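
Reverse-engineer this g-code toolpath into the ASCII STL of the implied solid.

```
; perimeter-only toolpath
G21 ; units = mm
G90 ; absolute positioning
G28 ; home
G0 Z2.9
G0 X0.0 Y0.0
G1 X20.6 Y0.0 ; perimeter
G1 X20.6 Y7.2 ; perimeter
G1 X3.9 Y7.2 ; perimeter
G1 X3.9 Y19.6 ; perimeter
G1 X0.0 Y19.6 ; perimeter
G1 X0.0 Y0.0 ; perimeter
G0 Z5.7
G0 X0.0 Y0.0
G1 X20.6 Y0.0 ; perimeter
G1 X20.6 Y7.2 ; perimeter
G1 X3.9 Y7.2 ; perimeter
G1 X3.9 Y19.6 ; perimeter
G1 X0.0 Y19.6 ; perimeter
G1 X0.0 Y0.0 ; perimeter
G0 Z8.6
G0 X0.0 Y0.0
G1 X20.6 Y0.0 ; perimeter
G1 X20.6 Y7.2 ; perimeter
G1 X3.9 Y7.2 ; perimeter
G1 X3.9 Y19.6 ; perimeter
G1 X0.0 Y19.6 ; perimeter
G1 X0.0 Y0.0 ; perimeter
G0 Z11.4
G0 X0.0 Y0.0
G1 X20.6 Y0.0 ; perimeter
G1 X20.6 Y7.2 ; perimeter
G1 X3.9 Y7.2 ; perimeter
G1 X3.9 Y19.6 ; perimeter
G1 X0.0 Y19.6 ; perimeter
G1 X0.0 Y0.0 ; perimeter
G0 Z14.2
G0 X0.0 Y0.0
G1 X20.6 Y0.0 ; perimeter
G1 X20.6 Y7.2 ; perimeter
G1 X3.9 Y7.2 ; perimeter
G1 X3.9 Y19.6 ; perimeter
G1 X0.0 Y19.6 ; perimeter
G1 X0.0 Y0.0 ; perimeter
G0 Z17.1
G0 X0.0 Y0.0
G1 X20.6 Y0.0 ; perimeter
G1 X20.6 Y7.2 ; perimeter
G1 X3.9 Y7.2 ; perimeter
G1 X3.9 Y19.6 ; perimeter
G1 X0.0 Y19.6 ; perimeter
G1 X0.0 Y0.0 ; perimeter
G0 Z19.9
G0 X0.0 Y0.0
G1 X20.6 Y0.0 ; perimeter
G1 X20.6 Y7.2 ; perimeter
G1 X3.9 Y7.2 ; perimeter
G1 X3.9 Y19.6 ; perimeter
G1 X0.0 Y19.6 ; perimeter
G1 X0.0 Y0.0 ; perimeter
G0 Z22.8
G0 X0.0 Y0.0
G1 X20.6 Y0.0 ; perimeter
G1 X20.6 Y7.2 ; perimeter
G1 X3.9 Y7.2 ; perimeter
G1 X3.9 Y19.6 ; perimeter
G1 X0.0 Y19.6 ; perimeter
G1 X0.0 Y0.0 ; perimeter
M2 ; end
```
solid part
  facet normal 0.0000 0.0000 -1.0000
    outer loop
      vertex 20.6 7.2 0.0
      vertex 20.6 0.0 0.0
      vertex 0.0 0.0 0.0
    endloop
  endfacet
  facet normal 0.0000 0.0000 -1.0000
    outer loop
      vertex 3.9 7.2 0.0
      vertex 20.6 7.2 0.0
      vertex 0.0 0.0 0.0
    endloop
  endfacet
  facet normal 0.0000 0.0000 -1.0000
    outer loop
      vertex 3.9 19.6 0.0
      vertex 3.9 7.2 0.0
      vertex 0.0 0.0 0.0
    endloop
  endfacet
  facet normal 0.0000 0.0000 -1.0000
    outer loop
      vertex 0.0 19.6 0.0
      vertex 3.9 19.6 0.0
      vertex 0.0 0.0 0.0
    endloop
  endfacet
  facet normal 0.0000 0.0000 1.0000
    outer loop
      vertex 0.0 0.0 22.8
      vertex 20.6 0.0 22.8
      vertex 20.6 7.2 22.8
    endloop
  endfacet
  facet normal 0.0000 0.0000 1.0000
    outer loop
      vertex 0.0 0.0 22.8
      vertex 20.6 7.2 22.8
      vertex 3.9 7.2 22.8
    endloop
  endfacet
  facet normal 0.0000 0.0000 1.0000
    outer loop
      vertex 0.0 0.0 22.8
      vertex 3.9 7.2 22.8
      vertex 3.9 19.6 22.8
    endloop
  endfacet
  facet normal 0.0000 0.0000 1.0000
    outer loop
      vertex 0.0 0.0 22.8
      vertex 3.9 19.6 22.8
      vertex 0.0 19.6 22.8
    endloop
  endfacet
  facet normal 0.0000 -1.0000 0.0000
    outer loop
      vertex 0.0 0.0 0.0
      vertex 20.6 0.0 0.0
      vertex 20.6 0.0 22.8
    endloop
  endfacet
  facet normal 0.0000 -1.0000 0.0000
    outer loop
      vertex 0.0 0.0 0.0
      vertex 20.6 0.0 22.8
      vertex 0.0 0.0 22.8
    endloop
  endfacet
  facet normal 1.0000 0.0000 0.0000
    outer loop
      vertex 20.6 0.0 0.0
      vertex 20.6 7.2 0.0
      vertex 20.6 7.2 22.8
    endloop
  endfacet
  facet normal 1.0000 0.0000 0.0000
    outer loop
      vertex 20.6 0.0 0.0
      vertex 20.6 7.2 22.8
      vertex 20.6 0.0 22.8
    endloop
  endfacet
  facet normal 0.0000 1.0000 0.0000
    outer loop
      vertex 20.6 7.2 0.0
      vertex 3.9 7.2 0.0
      vertex 3.9 7.2 22.8
    endloop
  endfacet
  facet normal 0.0000 1.0000 0.0000
    outer loop
      vertex 20.6 7.2 0.0
      vertex 3.9 7.2 22.8
      vertex 20.6 7.2 22.8
    endloop
  endfacet
  facet normal 1.0000 0.0000 0.0000
    outer loop
      vertex 3.9 7.2 0.0
      vertex 3.9 19.6 0.0
      vertex 3.9 19.6 22.8
    endloop
  endfacet
  facet normal 1.0000 0.0000 0.0000
    outer loop
      vertex 3.9 7.2 0.0
      vertex 3.9 19.6 22.8
      vertex 3.9 7.2 22.8
    endloop
  endfacet
  facet normal 0.0000 1.0000 0.0000
    outer loop
      vertex 3.9 19.6 0.0
      vertex 0.0 19.6 0.0
      vertex 0.0 19.6 22.8
    endloop
  endfacet
  facet normal 0.0000 1.0000 0.0000
    outer loop
      vertex 3.9 19.6 0.0
      vertex 0.0 19.6 22.8
      vertex 3.9 19.6 22.8
    endloop
  endfacet
  facet normal -1.0000 0.0000 0.0000
    outer loop
      vertex 0.0 19.6 0.0
      vertex 0.0 0.0 0.0
      vertex 0.0 0.0 22.8
    endloop
  endfacet
  facet normal -1.0000 0.0000 0.0000
    outer loop
      vertex 0.0 19.6 0.0
      vertex 0.0 0.0 22.8
      vertex 0.0 19.6 22.8
    endloop
  endfacet
endsolid part

The G0 Z moves step by Δz≈2.9 mm. Every layer's G1 loop is the same polygon, so the solid is a straight extrusion of it from z=0 to z≈22.8. Closing with flat bottom and top caps and triangulating gives 20 facets — an L-shaped prism: outer 20.6 × 19.6 mm, arm thicknesses ≈ 7.2 mm (horizontal) and 3.9 mm (vertical), extruded 22.8 mm in z.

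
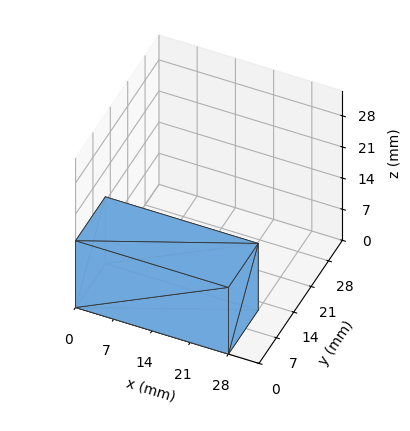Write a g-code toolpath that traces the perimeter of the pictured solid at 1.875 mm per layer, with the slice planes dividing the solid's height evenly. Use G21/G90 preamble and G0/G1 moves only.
Reading the render: the shape is a rectangular box, roughly 28 × 12 mm footprint and 15 mm tall (dimensions read to the nearest mm from the axis ticks). For the g-code, the solid's height is divided into equal slices at the stated Δz and each level perimeter traced with G1 moves after a G0 lift.

; perimeter-only toolpath
G21 ; units = mm
G90 ; absolute positioning
G28 ; home
; layer 1
G0 Z1.875
G0 X0.000 Y0.000
G1 X28.000 Y0.000
G1 X28.000 Y12.000
G1 X0.000 Y12.000
G1 X0.000 Y0.000
; layer 2
G0 Z3.750
G0 X0.000 Y0.000
G1 X28.000 Y0.000
G1 X28.000 Y12.000
G1 X0.000 Y12.000
G1 X0.000 Y0.000
; layer 3
G0 Z5.625
G0 X0.000 Y0.000
G1 X28.000 Y0.000
G1 X28.000 Y12.000
G1 X0.000 Y12.000
G1 X0.000 Y0.000
; layer 4
G0 Z7.500
G0 X0.000 Y0.000
G1 X28.000 Y0.000
G1 X28.000 Y12.000
G1 X0.000 Y12.000
G1 X0.000 Y0.000
; layer 5
G0 Z9.375
G0 X0.000 Y0.000
G1 X28.000 Y0.000
G1 X28.000 Y12.000
G1 X0.000 Y12.000
G1 X0.000 Y0.000
; layer 6
G0 Z11.250
G0 X0.000 Y0.000
G1 X28.000 Y0.000
G1 X28.000 Y12.000
G1 X0.000 Y12.000
G1 X0.000 Y0.000
; layer 7
G0 Z13.125
G0 X0.000 Y0.000
G1 X28.000 Y0.000
G1 X28.000 Y12.000
G1 X0.000 Y12.000
G1 X0.000 Y0.000
; layer 8
G0 Z15.000
G0 X0.000 Y0.000
G1 X28.000 Y0.000
G1 X28.000 Y12.000
G1 X0.000 Y12.000
G1 X0.000 Y0.000
M2 ; end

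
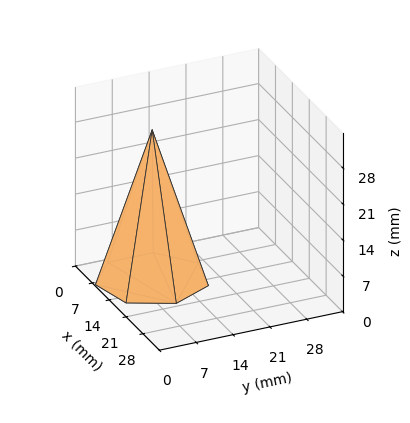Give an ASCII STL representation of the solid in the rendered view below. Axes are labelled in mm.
Reading the render: the shape is a regular 7-sided pyramid, base circumscribed radius ≈ 10 mm, apex at z ≈ 29 mm (dimensions read to the nearest mm from the axis ticks). For the STL, each face is triangulated and given an outward normal.

solid part
  facet normal 0.0000 0.0000 -1.0000
    outer loop
      vertex 7.775 19.749 0.000
      vertex 16.235 17.818 0.000
      vertex 20.000 10.000 0.000
    endloop
  endfacet
  facet normal 0.0000 0.0000 -1.0000
    outer loop
      vertex 0.990 14.339 0.000
      vertex 7.775 19.749 0.000
      vertex 20.000 10.000 0.000
    endloop
  endfacet
  facet normal 0.0000 0.0000 -1.0000
    outer loop
      vertex 0.990 5.661 0.000
      vertex 0.990 14.339 0.000
      vertex 20.000 10.000 0.000
    endloop
  endfacet
  facet normal 0.0000 0.0000 -1.0000
    outer loop
      vertex 7.775 0.251 0.000
      vertex 0.990 5.661 0.000
      vertex 20.000 10.000 0.000
    endloop
  endfacet
  facet normal 0.0000 0.0000 -1.0000
    outer loop
      vertex 16.235 2.182 0.000
      vertex 7.775 0.251 0.000
      vertex 20.000 10.000 0.000
    endloop
  endfacet
  facet normal 0.8604 0.4144 0.2967
    outer loop
      vertex 20.000 10.000 0.000
      vertex 16.235 17.818 0.000
      vertex 10.000 10.000 29.000
    endloop
  endfacet
  facet normal 0.2125 0.9310 0.2967
    outer loop
      vertex 16.235 17.818 0.000
      vertex 7.775 19.749 0.000
      vertex 10.000 10.000 29.000
    endloop
  endfacet
  facet normal -0.5954 0.7467 0.2967
    outer loop
      vertex 7.775 19.749 0.000
      vertex 0.990 14.339 0.000
      vertex 10.000 10.000 29.000
    endloop
  endfacet
  facet normal -0.9550 0.0000 0.2967
    outer loop
      vertex 0.990 14.339 0.000
      vertex 0.990 5.661 0.000
      vertex 10.000 10.000 29.000
    endloop
  endfacet
  facet normal -0.5954 -0.7467 0.2967
    outer loop
      vertex 0.990 5.661 0.000
      vertex 7.775 0.251 0.000
      vertex 10.000 10.000 29.000
    endloop
  endfacet
  facet normal 0.2125 -0.9310 0.2967
    outer loop
      vertex 7.775 0.251 0.000
      vertex 16.235 2.182 0.000
      vertex 10.000 10.000 29.000
    endloop
  endfacet
  facet normal 0.8604 -0.4144 0.2967
    outer loop
      vertex 16.235 2.182 0.000
      vertex 20.000 10.000 0.000
      vertex 10.000 10.000 29.000
    endloop
  endfacet
endsolid part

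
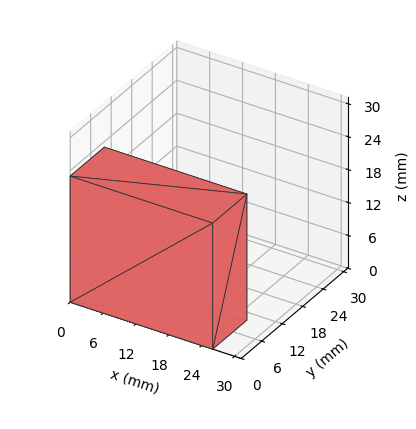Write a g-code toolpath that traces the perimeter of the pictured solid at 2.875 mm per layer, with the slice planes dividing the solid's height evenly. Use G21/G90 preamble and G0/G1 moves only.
Reading the render: the shape is a rectangular box, roughly 26 × 10 mm footprint and 23 mm tall (dimensions read to the nearest mm from the axis ticks). For the g-code, the solid's height is divided into equal slices at the stated Δz and each level perimeter traced with G1 moves after a G0 lift.

; perimeter-only toolpath
G21 ; units = mm
G90 ; absolute positioning
G28 ; home
; layer 1
G0 Z2.875
G0 X0.000 Y0.000
G1 X26.000 Y0.000
G1 X26.000 Y10.000
G1 X0.000 Y10.000
G1 X0.000 Y0.000
; layer 2
G0 Z5.750
G0 X0.000 Y0.000
G1 X26.000 Y0.000
G1 X26.000 Y10.000
G1 X0.000 Y10.000
G1 X0.000 Y0.000
; layer 3
G0 Z8.625
G0 X0.000 Y0.000
G1 X26.000 Y0.000
G1 X26.000 Y10.000
G1 X0.000 Y10.000
G1 X0.000 Y0.000
; layer 4
G0 Z11.500
G0 X0.000 Y0.000
G1 X26.000 Y0.000
G1 X26.000 Y10.000
G1 X0.000 Y10.000
G1 X0.000 Y0.000
; layer 5
G0 Z14.375
G0 X0.000 Y0.000
G1 X26.000 Y0.000
G1 X26.000 Y10.000
G1 X0.000 Y10.000
G1 X0.000 Y0.000
; layer 6
G0 Z17.250
G0 X0.000 Y0.000
G1 X26.000 Y0.000
G1 X26.000 Y10.000
G1 X0.000 Y10.000
G1 X0.000 Y0.000
; layer 7
G0 Z20.125
G0 X0.000 Y0.000
G1 X26.000 Y0.000
G1 X26.000 Y10.000
G1 X0.000 Y10.000
G1 X0.000 Y0.000
; layer 8
G0 Z23.000
G0 X0.000 Y0.000
G1 X26.000 Y0.000
G1 X26.000 Y10.000
G1 X0.000 Y10.000
G1 X0.000 Y0.000
M2 ; end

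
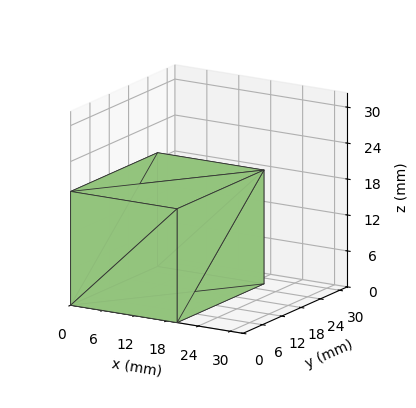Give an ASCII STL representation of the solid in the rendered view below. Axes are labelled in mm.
Reading the render: the shape is a rectangular box, roughly 20 × 27 mm footprint and 19 mm tall (dimensions read to the nearest mm from the axis ticks). For the STL, each face is triangulated and given an outward normal.

solid part
  facet normal 0.0000 0.0000 -1.0000
    outer loop
      vertex 20.00 27.00 0.00
      vertex 20.00 0.00 0.00
      vertex 0.00 0.00 0.00
    endloop
  endfacet
  facet normal 0.0000 0.0000 -1.0000
    outer loop
      vertex 0.00 27.00 0.00
      vertex 20.00 27.00 0.00
      vertex 0.00 0.00 0.00
    endloop
  endfacet
  facet normal 0.0000 0.0000 1.0000
    outer loop
      vertex 0.00 0.00 19.00
      vertex 20.00 0.00 19.00
      vertex 20.00 27.00 19.00
    endloop
  endfacet
  facet normal 0.0000 0.0000 1.0000
    outer loop
      vertex 0.00 0.00 19.00
      vertex 20.00 27.00 19.00
      vertex 0.00 27.00 19.00
    endloop
  endfacet
  facet normal 0.0000 -1.0000 0.0000
    outer loop
      vertex 0.00 0.00 0.00
      vertex 20.00 0.00 0.00
      vertex 20.00 0.00 19.00
    endloop
  endfacet
  facet normal 0.0000 -1.0000 0.0000
    outer loop
      vertex 0.00 0.00 0.00
      vertex 20.00 0.00 19.00
      vertex 0.00 0.00 19.00
    endloop
  endfacet
  facet normal 0.0000 1.0000 0.0000
    outer loop
      vertex 20.00 27.00 19.00
      vertex 20.00 27.00 0.00
      vertex 0.00 27.00 0.00
    endloop
  endfacet
  facet normal 0.0000 1.0000 0.0000
    outer loop
      vertex 0.00 27.00 19.00
      vertex 20.00 27.00 19.00
      vertex 0.00 27.00 0.00
    endloop
  endfacet
  facet normal -1.0000 0.0000 0.0000
    outer loop
      vertex 0.00 27.00 19.00
      vertex 0.00 27.00 0.00
      vertex 0.00 0.00 0.00
    endloop
  endfacet
  facet normal -1.0000 0.0000 0.0000
    outer loop
      vertex 0.00 0.00 19.00
      vertex 0.00 27.00 19.00
      vertex 0.00 0.00 0.00
    endloop
  endfacet
  facet normal 1.0000 0.0000 0.0000
    outer loop
      vertex 20.00 0.00 0.00
      vertex 20.00 27.00 0.00
      vertex 20.00 27.00 19.00
    endloop
  endfacet
  facet normal 1.0000 0.0000 0.0000
    outer loop
      vertex 20.00 0.00 0.00
      vertex 20.00 27.00 19.00
      vertex 20.00 0.00 19.00
    endloop
  endfacet
endsolid part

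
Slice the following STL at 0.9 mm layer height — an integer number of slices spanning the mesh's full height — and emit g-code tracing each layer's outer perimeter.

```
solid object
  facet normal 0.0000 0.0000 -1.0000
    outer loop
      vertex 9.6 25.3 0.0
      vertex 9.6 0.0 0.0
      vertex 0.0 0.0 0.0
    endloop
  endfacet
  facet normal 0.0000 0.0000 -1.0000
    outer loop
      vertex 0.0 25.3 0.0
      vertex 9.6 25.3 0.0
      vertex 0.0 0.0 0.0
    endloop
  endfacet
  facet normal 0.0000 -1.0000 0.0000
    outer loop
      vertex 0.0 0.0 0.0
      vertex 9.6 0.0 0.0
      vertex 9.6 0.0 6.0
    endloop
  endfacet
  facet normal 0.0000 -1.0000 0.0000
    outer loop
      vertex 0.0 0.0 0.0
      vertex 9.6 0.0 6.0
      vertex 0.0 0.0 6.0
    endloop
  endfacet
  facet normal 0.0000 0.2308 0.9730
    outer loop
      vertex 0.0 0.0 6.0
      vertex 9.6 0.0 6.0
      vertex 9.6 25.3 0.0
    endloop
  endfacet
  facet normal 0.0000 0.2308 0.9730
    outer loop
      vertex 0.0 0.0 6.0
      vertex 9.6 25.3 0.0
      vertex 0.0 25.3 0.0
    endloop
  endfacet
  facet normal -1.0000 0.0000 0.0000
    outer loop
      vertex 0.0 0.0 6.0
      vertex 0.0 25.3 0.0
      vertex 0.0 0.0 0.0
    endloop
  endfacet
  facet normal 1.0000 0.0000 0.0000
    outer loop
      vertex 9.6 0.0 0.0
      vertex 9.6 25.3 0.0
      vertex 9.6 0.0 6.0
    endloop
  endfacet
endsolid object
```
; perimeter-only toolpath
G21 ; units = mm
G90 ; absolute positioning
G28 ; home
; layer 1
G0 Z0.9
G0 X0.0 Y0.0
G1 X9.6 Y0.0
G1 X9.6 Y21.7
G1 X0.0 Y21.7
G1 X0.0 Y0.0
; layer 2
G0 Z1.7
G0 X0.0 Y0.0
G1 X9.6 Y0.0
G1 X9.6 Y18.1
G1 X0.0 Y18.1
G1 X0.0 Y0.0
; layer 3
G0 Z2.6
G0 X0.0 Y0.0
G1 X9.6 Y0.0
G1 X9.6 Y14.5
G1 X0.0 Y14.5
G1 X0.0 Y0.0
; layer 4
G0 Z3.4
G0 X0.0 Y0.0
G1 X9.6 Y0.0
G1 X9.6 Y10.8
G1 X0.0 Y10.8
G1 X0.0 Y0.0
; layer 5
G0 Z4.3
G0 X0.0 Y0.0
G1 X9.6 Y0.0
G1 X9.6 Y7.2
G1 X0.0 Y7.2
G1 X0.0 Y0.0
; layer 6
G0 Z5.1
G0 X0.0 Y0.0
G1 X9.6 Y0.0
G1 X9.6 Y3.6
G1 X0.0 Y3.6
G1 X0.0 Y0.0
M2 ; end

The solid is a wedge (ramp): 9.6 × 25.3 mm base, rising to 6 mm along the y=0 edge and sloping linearly to z=0 at y=25.3. Slicing at Δz = 0.9 mm — 7 equal slices spanning the solid's height, so layer i sits at z = i·h/7 — gives 6 non-empty perimeters. Each is a 4-segment closed polygon; G0 lifts to the layer z and rapids to the start vertex, then G1 traces the edges. The cross-section shrinks linearly with z (the slice at the apex is degenerate and omitted).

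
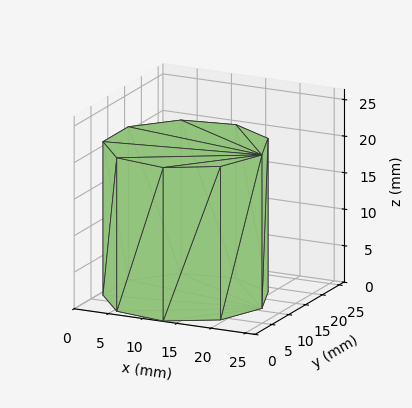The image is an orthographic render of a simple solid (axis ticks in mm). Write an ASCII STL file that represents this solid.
Reading the render: the shape is a regular 9-sided prism (a cylinder approximated with 9 flat sides), circumscribed radius ≈ 11 mm, height ≈ 21 mm (dimensions read to the nearest mm from the axis ticks). For the STL, each face is triangulated and given an outward normal.

solid part
  facet normal 0.0000 0.0000 -1.0000
    outer loop
      vertex 12.91 21.83 0.00
      vertex 19.43 18.07 0.00
      vertex 22.00 11.00 0.00
    endloop
  endfacet
  facet normal 0.0000 0.0000 -1.0000
    outer loop
      vertex 5.50 20.53 0.00
      vertex 12.91 21.83 0.00
      vertex 22.00 11.00 0.00
    endloop
  endfacet
  facet normal 0.0000 0.0000 -1.0000
    outer loop
      vertex 0.66 14.76 0.00
      vertex 5.50 20.53 0.00
      vertex 22.00 11.00 0.00
    endloop
  endfacet
  facet normal 0.0000 0.0000 -1.0000
    outer loop
      vertex 0.66 7.24 0.00
      vertex 0.66 14.76 0.00
      vertex 22.00 11.00 0.00
    endloop
  endfacet
  facet normal 0.0000 0.0000 -1.0000
    outer loop
      vertex 5.50 1.47 0.00
      vertex 0.66 7.24 0.00
      vertex 22.00 11.00 0.00
    endloop
  endfacet
  facet normal 0.0000 0.0000 -1.0000
    outer loop
      vertex 12.91 0.17 0.00
      vertex 5.50 1.47 0.00
      vertex 22.00 11.00 0.00
    endloop
  endfacet
  facet normal 0.0000 0.0000 -1.0000
    outer loop
      vertex 19.43 3.93 0.00
      vertex 12.91 0.17 0.00
      vertex 22.00 11.00 0.00
    endloop
  endfacet
  facet normal 0.0000 0.0000 1.0000
    outer loop
      vertex 22.00 11.00 21.00
      vertex 19.43 18.07 21.00
      vertex 12.91 21.83 21.00
    endloop
  endfacet
  facet normal 0.0000 0.0000 1.0000
    outer loop
      vertex 22.00 11.00 21.00
      vertex 12.91 21.83 21.00
      vertex 5.50 20.53 21.00
    endloop
  endfacet
  facet normal 0.0000 0.0000 1.0000
    outer loop
      vertex 22.00 11.00 21.00
      vertex 5.50 20.53 21.00
      vertex 0.66 14.76 21.00
    endloop
  endfacet
  facet normal 0.0000 0.0000 1.0000
    outer loop
      vertex 22.00 11.00 21.00
      vertex 0.66 14.76 21.00
      vertex 0.66 7.24 21.00
    endloop
  endfacet
  facet normal 0.0000 0.0000 1.0000
    outer loop
      vertex 22.00 11.00 21.00
      vertex 0.66 7.24 21.00
      vertex 5.50 1.47 21.00
    endloop
  endfacet
  facet normal 0.0000 0.0000 1.0000
    outer loop
      vertex 22.00 11.00 21.00
      vertex 5.50 1.47 21.00
      vertex 12.91 0.17 21.00
    endloop
  endfacet
  facet normal 0.0000 0.0000 1.0000
    outer loop
      vertex 22.00 11.00 21.00
      vertex 12.91 0.17 21.00
      vertex 19.43 3.93 21.00
    endloop
  endfacet
  facet normal 0.9398 0.3416 0.0000
    outer loop
      vertex 22.00 11.00 0.00
      vertex 19.43 18.07 0.00
      vertex 19.43 18.07 21.00
    endloop
  endfacet
  facet normal 0.9398 0.3416 0.0000
    outer loop
      vertex 22.00 11.00 0.00
      vertex 19.43 18.07 21.00
      vertex 22.00 11.00 21.00
    endloop
  endfacet
  facet normal 0.4996 0.8663 0.0000
    outer loop
      vertex 19.43 18.07 0.00
      vertex 12.91 21.83 0.00
      vertex 12.91 21.83 21.00
    endloop
  endfacet
  facet normal 0.4996 0.8663 0.0000
    outer loop
      vertex 19.43 18.07 0.00
      vertex 12.91 21.83 21.00
      vertex 19.43 18.07 21.00
    endloop
  endfacet
  facet normal -0.1728 0.9850 0.0000
    outer loop
      vertex 12.91 21.83 0.00
      vertex 5.50 20.53 0.00
      vertex 5.50 20.53 21.00
    endloop
  endfacet
  facet normal -0.1728 0.9850 0.0000
    outer loop
      vertex 12.91 21.83 0.00
      vertex 5.50 20.53 21.00
      vertex 12.91 21.83 21.00
    endloop
  endfacet
  facet normal -0.7661 0.6427 0.0000
    outer loop
      vertex 5.50 20.53 0.00
      vertex 0.66 14.76 0.00
      vertex 0.66 14.76 21.00
    endloop
  endfacet
  facet normal -0.7661 0.6427 0.0000
    outer loop
      vertex 5.50 20.53 0.00
      vertex 0.66 14.76 21.00
      vertex 5.50 20.53 21.00
    endloop
  endfacet
  facet normal -1.0000 0.0000 0.0000
    outer loop
      vertex 0.66 14.76 0.00
      vertex 0.66 7.24 0.00
      vertex 0.66 7.24 21.00
    endloop
  endfacet
  facet normal -1.0000 0.0000 0.0000
    outer loop
      vertex 0.66 14.76 0.00
      vertex 0.66 7.24 21.00
      vertex 0.66 14.76 21.00
    endloop
  endfacet
  facet normal -0.7661 -0.6427 0.0000
    outer loop
      vertex 0.66 7.24 0.00
      vertex 5.50 1.47 0.00
      vertex 5.50 1.47 21.00
    endloop
  endfacet
  facet normal -0.7661 -0.6427 0.0000
    outer loop
      vertex 0.66 7.24 0.00
      vertex 5.50 1.47 21.00
      vertex 0.66 7.24 21.00
    endloop
  endfacet
  facet normal -0.1728 -0.9850 0.0000
    outer loop
      vertex 5.50 1.47 0.00
      vertex 12.91 0.17 0.00
      vertex 12.91 0.17 21.00
    endloop
  endfacet
  facet normal -0.1728 -0.9850 0.0000
    outer loop
      vertex 5.50 1.47 0.00
      vertex 12.91 0.17 21.00
      vertex 5.50 1.47 21.00
    endloop
  endfacet
  facet normal 0.4996 -0.8663 0.0000
    outer loop
      vertex 12.91 0.17 0.00
      vertex 19.43 3.93 0.00
      vertex 19.43 3.93 21.00
    endloop
  endfacet
  facet normal 0.4996 -0.8663 0.0000
    outer loop
      vertex 12.91 0.17 0.00
      vertex 19.43 3.93 21.00
      vertex 12.91 0.17 21.00
    endloop
  endfacet
  facet normal 0.9398 -0.3416 0.0000
    outer loop
      vertex 19.43 3.93 0.00
      vertex 22.00 11.00 0.00
      vertex 22.00 11.00 21.00
    endloop
  endfacet
  facet normal 0.9398 -0.3416 0.0000
    outer loop
      vertex 19.43 3.93 0.00
      vertex 22.00 11.00 21.00
      vertex 19.43 3.93 21.00
    endloop
  endfacet
endsolid part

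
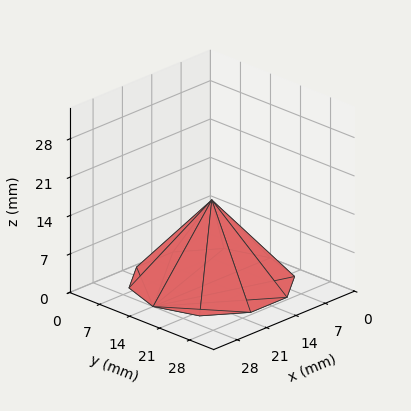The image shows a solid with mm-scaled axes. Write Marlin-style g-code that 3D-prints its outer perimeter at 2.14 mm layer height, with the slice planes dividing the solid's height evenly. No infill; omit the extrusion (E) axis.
Reading the render: the shape is a regular 10-sided pyramid, base circumscribed radius ≈ 14 mm, apex at z ≈ 15 mm (dimensions read to the nearest mm from the axis ticks). For the g-code, the solid's height is divided into equal slices at the stated Δz and each level perimeter traced with G1 moves after a G0 lift.

; perimeter-only toolpath
G21 ; units = mm
G90 ; absolute positioning
G28 ; home
; layer 1
G0 Z2.14
G0 X26.00 Y14.00
G1 X23.71 Y21.05
G1 X17.71 Y25.41
G1 X10.29 Y25.41
G1 X4.29 Y21.05
G1 X2.00 Y14.00
G1 X4.29 Y6.95
G1 X10.29 Y2.59
G1 X17.71 Y2.59
G1 X23.71 Y6.95
G1 X26.00 Y14.00
; layer 2
G0 Z4.29
G0 X24.00 Y14.00
G1 X22.09 Y19.88
G1 X17.09 Y23.51
G1 X10.91 Y23.51
G1 X5.91 Y19.88
G1 X4.00 Y14.00
G1 X5.91 Y8.12
G1 X10.91 Y4.49
G1 X17.09 Y4.49
G1 X22.09 Y8.12
G1 X24.00 Y14.00
; layer 3
G0 Z6.43
G0 X22.00 Y14.00
G1 X20.47 Y18.70
G1 X16.47 Y21.61
G1 X11.53 Y21.61
G1 X7.53 Y18.70
G1 X6.00 Y14.00
G1 X7.53 Y9.30
G1 X11.53 Y6.39
G1 X16.47 Y6.39
G1 X20.47 Y9.30
G1 X22.00 Y14.00
; layer 4
G0 Z8.57
G0 X20.00 Y14.00
G1 X18.86 Y17.53
G1 X15.86 Y19.70
G1 X12.14 Y19.70
G1 X9.14 Y17.53
G1 X8.00 Y14.00
G1 X9.14 Y10.47
G1 X12.14 Y8.30
G1 X15.86 Y8.30
G1 X18.86 Y10.47
G1 X20.00 Y14.00
; layer 5
G0 Z10.71
G0 X18.00 Y14.00
G1 X17.24 Y16.35
G1 X15.24 Y17.80
G1 X12.76 Y17.80
G1 X10.76 Y16.35
G1 X10.00 Y14.00
G1 X10.76 Y11.65
G1 X12.76 Y10.20
G1 X15.24 Y10.20
G1 X17.24 Y11.65
G1 X18.00 Y14.00
; layer 6
G0 Z12.86
G0 X16.00 Y14.00
G1 X15.62 Y15.18
G1 X14.62 Y15.90
G1 X13.38 Y15.90
G1 X12.38 Y15.18
G1 X12.00 Y14.00
G1 X12.38 Y12.82
G1 X13.38 Y12.10
G1 X14.62 Y12.10
G1 X15.62 Y12.82
G1 X16.00 Y14.00
M2 ; end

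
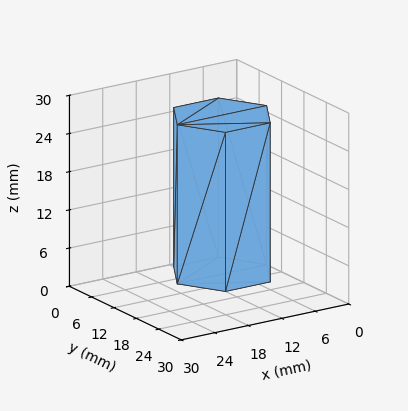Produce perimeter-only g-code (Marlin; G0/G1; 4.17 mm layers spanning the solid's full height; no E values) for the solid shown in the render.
Reading the render: the shape is a regular 6-sided prism (a cylinder approximated with 6 flat sides), circumscribed radius ≈ 8 mm, height ≈ 25 mm (dimensions read to the nearest mm from the axis ticks). For the g-code, the solid's height is divided into equal slices at the stated Δz and each level perimeter traced with G1 moves after a G0 lift.

; perimeter-only toolpath
G21 ; units = mm
G90 ; absolute positioning
G28 ; home
; layer 1
G0 Z4.17
G0 X16.00 Y8.00
G1 X12.00 Y14.93
G1 X4.00 Y14.93
G1 X0.00 Y8.00
G1 X4.00 Y1.07
G1 X12.00 Y1.07
G1 X16.00 Y8.00
; layer 2
G0 Z8.33
G0 X16.00 Y8.00
G1 X12.00 Y14.93
G1 X4.00 Y14.93
G1 X0.00 Y8.00
G1 X4.00 Y1.07
G1 X12.00 Y1.07
G1 X16.00 Y8.00
; layer 3
G0 Z12.50
G0 X16.00 Y8.00
G1 X12.00 Y14.93
G1 X4.00 Y14.93
G1 X0.00 Y8.00
G1 X4.00 Y1.07
G1 X12.00 Y1.07
G1 X16.00 Y8.00
; layer 4
G0 Z16.67
G0 X16.00 Y8.00
G1 X12.00 Y14.93
G1 X4.00 Y14.93
G1 X0.00 Y8.00
G1 X4.00 Y1.07
G1 X12.00 Y1.07
G1 X16.00 Y8.00
; layer 5
G0 Z20.83
G0 X16.00 Y8.00
G1 X12.00 Y14.93
G1 X4.00 Y14.93
G1 X0.00 Y8.00
G1 X4.00 Y1.07
G1 X12.00 Y1.07
G1 X16.00 Y8.00
; layer 6
G0 Z25.00
G0 X16.00 Y8.00
G1 X12.00 Y14.93
G1 X4.00 Y14.93
G1 X0.00 Y8.00
G1 X4.00 Y1.07
G1 X12.00 Y1.07
G1 X16.00 Y8.00
M2 ; end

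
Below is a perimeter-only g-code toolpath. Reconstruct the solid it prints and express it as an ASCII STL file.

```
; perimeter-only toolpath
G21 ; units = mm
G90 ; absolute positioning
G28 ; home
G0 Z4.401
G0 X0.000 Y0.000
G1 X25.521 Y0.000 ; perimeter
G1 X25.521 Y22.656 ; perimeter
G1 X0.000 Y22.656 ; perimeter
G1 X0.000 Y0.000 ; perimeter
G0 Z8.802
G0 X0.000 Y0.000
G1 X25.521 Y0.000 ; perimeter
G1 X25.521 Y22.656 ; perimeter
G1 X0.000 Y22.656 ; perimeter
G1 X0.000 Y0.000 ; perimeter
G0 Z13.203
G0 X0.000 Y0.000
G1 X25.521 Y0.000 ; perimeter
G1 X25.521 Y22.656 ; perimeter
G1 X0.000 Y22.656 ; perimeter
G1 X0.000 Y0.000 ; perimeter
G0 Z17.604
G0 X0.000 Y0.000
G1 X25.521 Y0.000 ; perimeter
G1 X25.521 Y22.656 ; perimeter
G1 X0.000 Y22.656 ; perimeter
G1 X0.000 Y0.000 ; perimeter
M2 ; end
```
solid part
  facet normal 0.0000 0.0000 -1.0000
    outer loop
      vertex 25.521 22.656 0.000
      vertex 25.521 0.000 0.000
      vertex 0.000 0.000 0.000
    endloop
  endfacet
  facet normal 0.0000 0.0000 -1.0000
    outer loop
      vertex 0.000 22.656 0.000
      vertex 25.521 22.656 0.000
      vertex 0.000 0.000 0.000
    endloop
  endfacet
  facet normal 0.0000 0.0000 1.0000
    outer loop
      vertex 0.000 0.000 17.604
      vertex 25.521 0.000 17.604
      vertex 25.521 22.656 17.604
    endloop
  endfacet
  facet normal 0.0000 0.0000 1.0000
    outer loop
      vertex 0.000 0.000 17.604
      vertex 25.521 22.656 17.604
      vertex 0.000 22.656 17.604
    endloop
  endfacet
  facet normal 0.0000 -1.0000 0.0000
    outer loop
      vertex 0.000 0.000 0.000
      vertex 25.521 0.000 0.000
      vertex 25.521 0.000 17.604
    endloop
  endfacet
  facet normal 0.0000 -1.0000 0.0000
    outer loop
      vertex 0.000 0.000 0.000
      vertex 25.521 0.000 17.604
      vertex 0.000 0.000 17.604
    endloop
  endfacet
  facet normal 0.0000 1.0000 0.0000
    outer loop
      vertex 25.521 22.656 17.604
      vertex 25.521 22.656 0.000
      vertex 0.000 22.656 0.000
    endloop
  endfacet
  facet normal 0.0000 1.0000 0.0000
    outer loop
      vertex 0.000 22.656 17.604
      vertex 25.521 22.656 17.604
      vertex 0.000 22.656 0.000
    endloop
  endfacet
  facet normal -1.0000 0.0000 0.0000
    outer loop
      vertex 0.000 22.656 17.604
      vertex 0.000 22.656 0.000
      vertex 0.000 0.000 0.000
    endloop
  endfacet
  facet normal -1.0000 0.0000 0.0000
    outer loop
      vertex 0.000 0.000 17.604
      vertex 0.000 22.656 17.604
      vertex 0.000 0.000 0.000
    endloop
  endfacet
  facet normal 1.0000 0.0000 0.0000
    outer loop
      vertex 25.521 0.000 0.000
      vertex 25.521 22.656 0.000
      vertex 25.521 22.656 17.604
    endloop
  endfacet
  facet normal 1.0000 0.0000 0.0000
    outer loop
      vertex 25.521 0.000 0.000
      vertex 25.521 22.656 17.604
      vertex 25.521 0.000 17.604
    endloop
  endfacet
endsolid part

The G0 Z moves step by Δz≈4.401 mm. Every layer's G1 loop is the same polygon, so the solid is a straight extrusion of it from z=0 to z≈17.6. Closing with flat bottom and top caps and triangulating gives 12 facets — a rectangular box, roughly 25.5 × 22.7 mm footprint and 17.6 mm tall.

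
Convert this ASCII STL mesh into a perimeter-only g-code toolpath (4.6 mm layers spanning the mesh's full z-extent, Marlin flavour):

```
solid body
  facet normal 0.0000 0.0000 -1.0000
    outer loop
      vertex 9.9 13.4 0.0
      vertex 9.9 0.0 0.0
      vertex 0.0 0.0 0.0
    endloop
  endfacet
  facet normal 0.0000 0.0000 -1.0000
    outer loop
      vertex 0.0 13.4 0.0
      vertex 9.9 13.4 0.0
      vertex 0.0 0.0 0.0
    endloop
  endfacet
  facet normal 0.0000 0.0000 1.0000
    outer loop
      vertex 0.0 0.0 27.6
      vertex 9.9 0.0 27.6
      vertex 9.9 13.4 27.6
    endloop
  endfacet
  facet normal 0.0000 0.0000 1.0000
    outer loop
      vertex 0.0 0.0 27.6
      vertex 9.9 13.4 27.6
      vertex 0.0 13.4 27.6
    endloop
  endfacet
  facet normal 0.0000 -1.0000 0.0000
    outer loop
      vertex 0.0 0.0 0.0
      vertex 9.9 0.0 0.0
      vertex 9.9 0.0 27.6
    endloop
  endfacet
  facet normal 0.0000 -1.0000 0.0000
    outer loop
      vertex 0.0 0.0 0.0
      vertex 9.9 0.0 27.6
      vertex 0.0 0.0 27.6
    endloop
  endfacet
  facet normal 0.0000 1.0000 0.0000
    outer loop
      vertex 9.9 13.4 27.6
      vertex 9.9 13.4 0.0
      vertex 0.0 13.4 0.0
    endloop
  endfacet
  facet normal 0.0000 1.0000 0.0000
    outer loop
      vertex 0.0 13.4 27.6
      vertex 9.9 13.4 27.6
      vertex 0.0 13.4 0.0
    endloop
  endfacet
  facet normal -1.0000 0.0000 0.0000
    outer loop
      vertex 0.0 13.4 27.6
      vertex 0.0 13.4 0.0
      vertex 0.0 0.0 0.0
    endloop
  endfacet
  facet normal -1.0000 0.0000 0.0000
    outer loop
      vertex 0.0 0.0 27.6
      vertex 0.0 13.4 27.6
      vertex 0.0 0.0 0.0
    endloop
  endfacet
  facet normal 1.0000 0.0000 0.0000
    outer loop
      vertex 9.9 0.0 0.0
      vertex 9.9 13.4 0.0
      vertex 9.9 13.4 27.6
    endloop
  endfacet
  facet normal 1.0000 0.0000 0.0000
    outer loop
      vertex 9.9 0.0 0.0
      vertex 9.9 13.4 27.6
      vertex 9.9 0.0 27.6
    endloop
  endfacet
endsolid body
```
; perimeter-only toolpath
G21 ; units = mm
G90 ; absolute positioning
G28 ; home
; layer 1
G0 Z4.6
G0 X0.0 Y0.0
G1 X9.9 Y0.0
G1 X9.9 Y13.4
G1 X0.0 Y13.4
G1 X0.0 Y0.0
; layer 2
G0 Z9.2
G0 X0.0 Y0.0
G1 X9.9 Y0.0
G1 X9.9 Y13.4
G1 X0.0 Y13.4
G1 X0.0 Y0.0
; layer 3
G0 Z13.8
G0 X0.0 Y0.0
G1 X9.9 Y0.0
G1 X9.9 Y13.4
G1 X0.0 Y13.4
G1 X0.0 Y0.0
; layer 4
G0 Z18.4
G0 X0.0 Y0.0
G1 X9.9 Y0.0
G1 X9.9 Y13.4
G1 X0.0 Y13.4
G1 X0.0 Y0.0
; layer 5
G0 Z23.0
G0 X0.0 Y0.0
G1 X9.9 Y0.0
G1 X9.9 Y13.4
G1 X0.0 Y13.4
G1 X0.0 Y0.0
; layer 6
G0 Z27.6
G0 X0.0 Y0.0
G1 X9.9 Y0.0
G1 X9.9 Y13.4
G1 X0.0 Y13.4
G1 X0.0 Y0.0
M2 ; end

The solid is a rectangular box, roughly 9.9 × 13.4 mm footprint and 27.6 mm tall. Slicing at Δz = 4.6 mm — 6 equal slices spanning the solid's height, so layer i sits at z = i·h/6 — gives 6 non-empty perimeters. Each is a 4-segment closed polygon; G0 lifts to the layer z and rapids to the start vertex, then G1 traces the edges.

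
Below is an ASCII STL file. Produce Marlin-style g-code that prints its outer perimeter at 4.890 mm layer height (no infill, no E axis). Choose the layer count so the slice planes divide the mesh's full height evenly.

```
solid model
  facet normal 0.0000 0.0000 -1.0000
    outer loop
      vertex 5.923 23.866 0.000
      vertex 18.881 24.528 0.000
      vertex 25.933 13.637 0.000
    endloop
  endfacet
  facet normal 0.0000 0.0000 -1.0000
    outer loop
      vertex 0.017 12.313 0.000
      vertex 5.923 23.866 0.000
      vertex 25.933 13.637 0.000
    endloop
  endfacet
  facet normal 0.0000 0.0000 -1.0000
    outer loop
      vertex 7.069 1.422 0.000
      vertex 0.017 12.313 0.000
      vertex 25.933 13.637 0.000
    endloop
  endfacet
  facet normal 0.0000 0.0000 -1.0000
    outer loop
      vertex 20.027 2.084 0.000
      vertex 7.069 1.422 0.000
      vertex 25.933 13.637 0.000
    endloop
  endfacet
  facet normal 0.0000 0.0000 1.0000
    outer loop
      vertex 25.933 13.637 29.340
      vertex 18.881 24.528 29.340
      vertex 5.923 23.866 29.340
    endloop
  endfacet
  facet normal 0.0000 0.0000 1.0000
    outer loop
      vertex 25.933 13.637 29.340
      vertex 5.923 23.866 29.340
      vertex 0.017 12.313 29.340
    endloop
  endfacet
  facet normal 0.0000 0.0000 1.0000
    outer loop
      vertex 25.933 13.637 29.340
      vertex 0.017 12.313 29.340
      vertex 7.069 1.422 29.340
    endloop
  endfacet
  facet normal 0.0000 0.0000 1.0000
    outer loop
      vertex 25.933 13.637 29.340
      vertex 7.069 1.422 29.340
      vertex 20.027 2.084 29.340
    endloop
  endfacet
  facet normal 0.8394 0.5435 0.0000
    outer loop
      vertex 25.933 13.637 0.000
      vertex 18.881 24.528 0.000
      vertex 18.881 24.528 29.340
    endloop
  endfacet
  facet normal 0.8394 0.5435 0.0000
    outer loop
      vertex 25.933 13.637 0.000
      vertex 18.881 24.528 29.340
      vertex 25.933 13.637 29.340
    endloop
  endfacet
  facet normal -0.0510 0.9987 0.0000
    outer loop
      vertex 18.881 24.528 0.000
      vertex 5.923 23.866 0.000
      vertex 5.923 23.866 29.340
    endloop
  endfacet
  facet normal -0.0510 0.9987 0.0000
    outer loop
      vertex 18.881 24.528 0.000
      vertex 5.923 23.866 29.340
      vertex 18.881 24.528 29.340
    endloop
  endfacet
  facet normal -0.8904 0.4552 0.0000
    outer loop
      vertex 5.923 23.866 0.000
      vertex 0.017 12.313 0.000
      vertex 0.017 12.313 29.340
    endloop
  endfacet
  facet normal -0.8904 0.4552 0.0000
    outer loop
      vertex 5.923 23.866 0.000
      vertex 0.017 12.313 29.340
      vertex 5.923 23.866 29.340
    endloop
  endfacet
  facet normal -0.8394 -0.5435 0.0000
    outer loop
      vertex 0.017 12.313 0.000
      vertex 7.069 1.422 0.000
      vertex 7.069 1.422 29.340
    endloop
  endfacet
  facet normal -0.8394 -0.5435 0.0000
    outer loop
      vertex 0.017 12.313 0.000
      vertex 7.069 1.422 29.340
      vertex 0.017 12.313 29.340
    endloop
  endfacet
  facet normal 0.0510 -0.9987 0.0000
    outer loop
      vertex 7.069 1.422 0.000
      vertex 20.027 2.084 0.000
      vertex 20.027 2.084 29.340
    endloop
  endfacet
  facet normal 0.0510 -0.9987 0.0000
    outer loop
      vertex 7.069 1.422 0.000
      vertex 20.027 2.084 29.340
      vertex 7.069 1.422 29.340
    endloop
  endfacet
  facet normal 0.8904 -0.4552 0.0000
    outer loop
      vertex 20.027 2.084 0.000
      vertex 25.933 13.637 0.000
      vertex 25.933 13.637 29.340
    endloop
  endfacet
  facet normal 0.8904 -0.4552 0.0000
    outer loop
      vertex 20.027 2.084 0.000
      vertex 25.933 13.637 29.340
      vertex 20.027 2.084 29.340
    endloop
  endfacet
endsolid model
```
; perimeter-only toolpath
G21 ; units = mm
G90 ; absolute positioning
G28 ; home
; layer 1
G0 Z4.890
G0 X25.933 Y13.637
G1 X18.881 Y24.528
G1 X5.923 Y23.866
G1 X0.017 Y12.313
G1 X7.069 Y1.422
G1 X20.027 Y2.084
G1 X25.933 Y13.637
; layer 2
G0 Z9.780
G0 X25.933 Y13.637
G1 X18.881 Y24.528
G1 X5.923 Y23.866
G1 X0.017 Y12.313
G1 X7.069 Y1.422
G1 X20.027 Y2.084
G1 X25.933 Y13.637
; layer 3
G0 Z14.670
G0 X25.933 Y13.637
G1 X18.881 Y24.528
G1 X5.923 Y23.866
G1 X0.017 Y12.313
G1 X7.069 Y1.422
G1 X20.027 Y2.084
G1 X25.933 Y13.637
; layer 4
G0 Z19.560
G0 X25.933 Y13.637
G1 X18.881 Y24.528
G1 X5.923 Y23.866
G1 X0.017 Y12.313
G1 X7.069 Y1.422
G1 X20.027 Y2.084
G1 X25.933 Y13.637
; layer 5
G0 Z24.450
G0 X25.933 Y13.637
G1 X18.881 Y24.528
G1 X5.923 Y23.866
G1 X0.017 Y12.313
G1 X7.069 Y1.422
G1 X20.027 Y2.084
G1 X25.933 Y13.637
; layer 6
G0 Z29.340
G0 X25.933 Y13.637
G1 X18.881 Y24.528
G1 X5.923 Y23.866
G1 X0.017 Y12.313
G1 X7.069 Y1.422
G1 X20.027 Y2.084
G1 X25.933 Y13.637
M2 ; end

The solid is a regular 6-sided prism (a cylinder approximated with 6 flat sides), circumscribed radius ≈ 13 mm, height ≈ 29.3 mm. Slicing at Δz = 4.890 mm — 6 equal slices spanning the solid's height, so layer i sits at z = i·h/6 — gives 6 non-empty perimeters. Each is a 6-segment closed polygon; G0 lifts to the layer z and rapids to the start vertex, then G1 traces the edges.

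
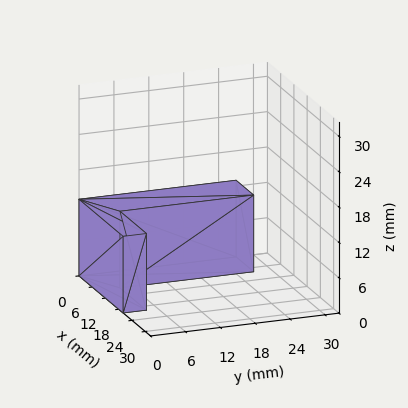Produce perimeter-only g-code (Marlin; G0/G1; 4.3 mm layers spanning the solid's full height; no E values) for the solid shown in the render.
Reading the render: the shape is an L-shaped prism: outer 20 × 27 mm, arm thicknesses ≈ 4 mm (horizontal) and 8 mm (vertical), extruded 13 mm in z (dimensions read to the nearest mm from the axis ticks). For the g-code, the solid's height is divided into equal slices at the stated Δz and each level perimeter traced with G1 moves after a G0 lift.

; perimeter-only toolpath
G21 ; units = mm
G90 ; absolute positioning
G28 ; home
; layer 1
G0 Z4.3
G0 X0.0 Y0.0
G1 X20.0 Y0.0
G1 X20.0 Y4.0
G1 X8.0 Y4.0
G1 X8.0 Y27.0
G1 X0.0 Y27.0
G1 X0.0 Y0.0
; layer 2
G0 Z8.7
G0 X0.0 Y0.0
G1 X20.0 Y0.0
G1 X20.0 Y4.0
G1 X8.0 Y4.0
G1 X8.0 Y27.0
G1 X0.0 Y27.0
G1 X0.0 Y0.0
; layer 3
G0 Z13.0
G0 X0.0 Y0.0
G1 X20.0 Y0.0
G1 X20.0 Y4.0
G1 X8.0 Y4.0
G1 X8.0 Y27.0
G1 X0.0 Y27.0
G1 X0.0 Y0.0
M2 ; end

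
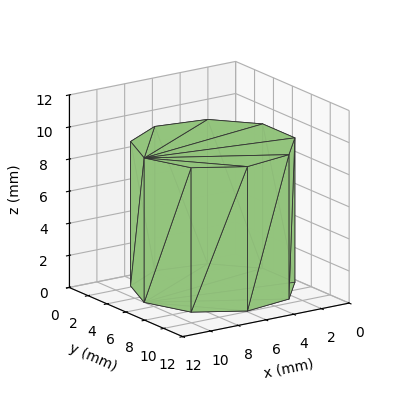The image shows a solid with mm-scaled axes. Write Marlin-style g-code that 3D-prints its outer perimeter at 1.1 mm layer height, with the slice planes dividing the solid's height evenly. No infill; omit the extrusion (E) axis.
Reading the render: the shape is a regular 9-sided prism (a cylinder approximated with 9 flat sides), circumscribed radius ≈ 5 mm, height ≈ 9 mm (dimensions read to the nearest mm from the axis ticks). For the g-code, the solid's height is divided into equal slices at the stated Δz and each level perimeter traced with G1 moves after a G0 lift.

; perimeter-only toolpath
G21 ; units = mm
G90 ; absolute positioning
G28 ; home
; layer 1
G0 Z1.1
G0 X10.0 Y5.0
G1 X8.8 Y8.2
G1 X5.9 Y9.9
G1 X2.5 Y9.3
G1 X0.3 Y6.7
G1 X0.3 Y3.3
G1 X2.5 Y0.7
G1 X5.9 Y0.1
G1 X8.8 Y1.8
G1 X10.0 Y5.0
; layer 2
G0 Z2.2
G0 X10.0 Y5.0
G1 X8.8 Y8.2
G1 X5.9 Y9.9
G1 X2.5 Y9.3
G1 X0.3 Y6.7
G1 X0.3 Y3.3
G1 X2.5 Y0.7
G1 X5.9 Y0.1
G1 X8.8 Y1.8
G1 X10.0 Y5.0
; layer 3
G0 Z3.4
G0 X10.0 Y5.0
G1 X8.8 Y8.2
G1 X5.9 Y9.9
G1 X2.5 Y9.3
G1 X0.3 Y6.7
G1 X0.3 Y3.3
G1 X2.5 Y0.7
G1 X5.9 Y0.1
G1 X8.8 Y1.8
G1 X10.0 Y5.0
; layer 4
G0 Z4.5
G0 X10.0 Y5.0
G1 X8.8 Y8.2
G1 X5.9 Y9.9
G1 X2.5 Y9.3
G1 X0.3 Y6.7
G1 X0.3 Y3.3
G1 X2.5 Y0.7
G1 X5.9 Y0.1
G1 X8.8 Y1.8
G1 X10.0 Y5.0
; layer 5
G0 Z5.6
G0 X10.0 Y5.0
G1 X8.8 Y8.2
G1 X5.9 Y9.9
G1 X2.5 Y9.3
G1 X0.3 Y6.7
G1 X0.3 Y3.3
G1 X2.5 Y0.7
G1 X5.9 Y0.1
G1 X8.8 Y1.8
G1 X10.0 Y5.0
; layer 6
G0 Z6.8
G0 X10.0 Y5.0
G1 X8.8 Y8.2
G1 X5.9 Y9.9
G1 X2.5 Y9.3
G1 X0.3 Y6.7
G1 X0.3 Y3.3
G1 X2.5 Y0.7
G1 X5.9 Y0.1
G1 X8.8 Y1.8
G1 X10.0 Y5.0
; layer 7
G0 Z7.9
G0 X10.0 Y5.0
G1 X8.8 Y8.2
G1 X5.9 Y9.9
G1 X2.5 Y9.3
G1 X0.3 Y6.7
G1 X0.3 Y3.3
G1 X2.5 Y0.7
G1 X5.9 Y0.1
G1 X8.8 Y1.8
G1 X10.0 Y5.0
; layer 8
G0 Z9.0
G0 X10.0 Y5.0
G1 X8.8 Y8.2
G1 X5.9 Y9.9
G1 X2.5 Y9.3
G1 X0.3 Y6.7
G1 X0.3 Y3.3
G1 X2.5 Y0.7
G1 X5.9 Y0.1
G1 X8.8 Y1.8
G1 X10.0 Y5.0
M2 ; end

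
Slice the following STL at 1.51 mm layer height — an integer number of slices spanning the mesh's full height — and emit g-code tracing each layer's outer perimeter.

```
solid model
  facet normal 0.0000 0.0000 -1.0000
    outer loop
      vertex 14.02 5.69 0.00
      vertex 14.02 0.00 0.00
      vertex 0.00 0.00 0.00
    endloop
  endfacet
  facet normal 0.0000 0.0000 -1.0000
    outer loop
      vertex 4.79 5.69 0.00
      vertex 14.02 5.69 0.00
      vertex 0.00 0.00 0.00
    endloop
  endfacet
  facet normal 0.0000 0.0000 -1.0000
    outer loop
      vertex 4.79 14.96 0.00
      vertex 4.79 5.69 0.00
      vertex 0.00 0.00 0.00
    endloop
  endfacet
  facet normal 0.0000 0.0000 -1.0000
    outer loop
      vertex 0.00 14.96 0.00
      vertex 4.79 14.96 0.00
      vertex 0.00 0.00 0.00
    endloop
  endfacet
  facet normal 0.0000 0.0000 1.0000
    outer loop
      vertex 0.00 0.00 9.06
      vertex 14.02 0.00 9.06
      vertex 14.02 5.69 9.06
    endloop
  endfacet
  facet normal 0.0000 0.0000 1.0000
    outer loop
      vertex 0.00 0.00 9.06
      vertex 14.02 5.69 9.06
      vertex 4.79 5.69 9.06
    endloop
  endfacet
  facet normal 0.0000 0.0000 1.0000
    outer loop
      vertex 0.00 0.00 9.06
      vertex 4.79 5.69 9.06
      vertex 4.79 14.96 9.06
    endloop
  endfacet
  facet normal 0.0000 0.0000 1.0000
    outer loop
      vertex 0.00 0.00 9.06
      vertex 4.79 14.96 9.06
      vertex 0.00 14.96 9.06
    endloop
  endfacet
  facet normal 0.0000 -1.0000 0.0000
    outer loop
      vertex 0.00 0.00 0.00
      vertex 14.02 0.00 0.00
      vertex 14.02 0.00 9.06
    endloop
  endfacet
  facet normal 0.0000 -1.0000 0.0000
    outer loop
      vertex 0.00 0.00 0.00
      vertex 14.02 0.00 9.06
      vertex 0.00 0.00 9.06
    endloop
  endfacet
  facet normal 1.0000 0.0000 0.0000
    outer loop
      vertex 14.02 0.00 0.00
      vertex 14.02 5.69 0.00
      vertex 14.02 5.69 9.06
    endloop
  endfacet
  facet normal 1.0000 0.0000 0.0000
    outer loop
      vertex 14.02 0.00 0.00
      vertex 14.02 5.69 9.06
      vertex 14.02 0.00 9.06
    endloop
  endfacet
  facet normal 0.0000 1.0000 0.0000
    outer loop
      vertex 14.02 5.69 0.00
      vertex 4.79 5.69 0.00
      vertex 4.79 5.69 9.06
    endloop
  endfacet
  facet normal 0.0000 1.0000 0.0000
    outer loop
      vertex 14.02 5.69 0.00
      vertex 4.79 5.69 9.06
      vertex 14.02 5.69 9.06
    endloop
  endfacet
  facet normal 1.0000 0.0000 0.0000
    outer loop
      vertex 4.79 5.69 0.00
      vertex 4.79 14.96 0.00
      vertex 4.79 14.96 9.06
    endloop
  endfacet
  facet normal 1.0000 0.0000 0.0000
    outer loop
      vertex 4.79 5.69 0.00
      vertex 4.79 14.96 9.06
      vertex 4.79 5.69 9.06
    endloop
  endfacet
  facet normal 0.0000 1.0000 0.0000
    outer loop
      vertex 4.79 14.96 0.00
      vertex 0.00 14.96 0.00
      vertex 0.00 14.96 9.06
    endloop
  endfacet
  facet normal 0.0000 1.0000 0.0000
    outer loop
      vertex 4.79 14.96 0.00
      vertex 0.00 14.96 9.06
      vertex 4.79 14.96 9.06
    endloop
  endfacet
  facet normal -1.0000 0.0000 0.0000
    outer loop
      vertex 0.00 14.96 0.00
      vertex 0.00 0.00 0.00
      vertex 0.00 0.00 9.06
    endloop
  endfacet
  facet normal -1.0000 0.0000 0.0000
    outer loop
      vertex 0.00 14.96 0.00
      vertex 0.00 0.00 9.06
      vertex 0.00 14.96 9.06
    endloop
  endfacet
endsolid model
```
; perimeter-only toolpath
G21 ; units = mm
G90 ; absolute positioning
G28 ; home
; layer 1
G0 Z1.51
G0 X0.00 Y0.00
G1 X14.02 Y0.00
G1 X14.02 Y5.69
G1 X4.79 Y5.69
G1 X4.79 Y14.96
G1 X0.00 Y14.96
G1 X0.00 Y0.00
; layer 2
G0 Z3.02
G0 X0.00 Y0.00
G1 X14.02 Y0.00
G1 X14.02 Y5.69
G1 X4.79 Y5.69
G1 X4.79 Y14.96
G1 X0.00 Y14.96
G1 X0.00 Y0.00
; layer 3
G0 Z4.53
G0 X0.00 Y0.00
G1 X14.02 Y0.00
G1 X14.02 Y5.69
G1 X4.79 Y5.69
G1 X4.79 Y14.96
G1 X0.00 Y14.96
G1 X0.00 Y0.00
; layer 4
G0 Z6.04
G0 X0.00 Y0.00
G1 X14.02 Y0.00
G1 X14.02 Y5.69
G1 X4.79 Y5.69
G1 X4.79 Y14.96
G1 X0.00 Y14.96
G1 X0.00 Y0.00
; layer 5
G0 Z7.55
G0 X0.00 Y0.00
G1 X14.02 Y0.00
G1 X14.02 Y5.69
G1 X4.79 Y5.69
G1 X4.79 Y14.96
G1 X0.00 Y14.96
G1 X0.00 Y0.00
; layer 6
G0 Z9.06
G0 X0.00 Y0.00
G1 X14.02 Y0.00
G1 X14.02 Y5.69
G1 X4.79 Y5.69
G1 X4.79 Y14.96
G1 X0.00 Y14.96
G1 X0.00 Y0.00
M2 ; end

The solid is an L-shaped prism: outer 14 × 15 mm, arm thicknesses ≈ 5.69 mm (horizontal) and 4.79 mm (vertical), extruded 9.06 mm in z. Slicing at Δz = 1.51 mm — 6 equal slices spanning the solid's height, so layer i sits at z = i·h/6 — gives 6 non-empty perimeters. Each is a 6-segment closed polygon; G0 lifts to the layer z and rapids to the start vertex, then G1 traces the edges.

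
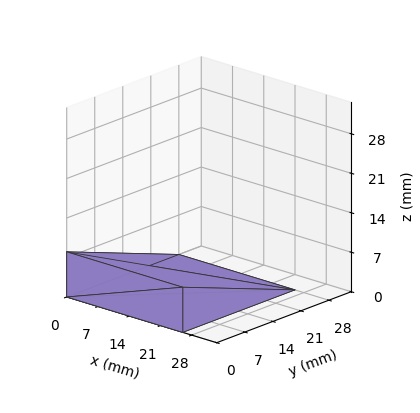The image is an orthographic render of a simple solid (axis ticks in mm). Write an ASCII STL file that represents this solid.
Reading the render: the shape is a wedge (ramp): 26 × 28 mm base, rising to 8 mm along the y=0 edge and sloping linearly to z=0 at y=28 (dimensions read to the nearest mm from the axis ticks). For the STL, each face is triangulated and given an outward normal.

solid part
  facet normal 0.0000 0.0000 -1.0000
    outer loop
      vertex 26.000 28.000 0.000
      vertex 26.000 0.000 0.000
      vertex 0.000 0.000 0.000
    endloop
  endfacet
  facet normal 0.0000 0.0000 -1.0000
    outer loop
      vertex 0.000 28.000 0.000
      vertex 26.000 28.000 0.000
      vertex 0.000 0.000 0.000
    endloop
  endfacet
  facet normal 0.0000 -1.0000 0.0000
    outer loop
      vertex 0.000 0.000 0.000
      vertex 26.000 0.000 0.000
      vertex 26.000 0.000 8.000
    endloop
  endfacet
  facet normal 0.0000 -1.0000 0.0000
    outer loop
      vertex 0.000 0.000 0.000
      vertex 26.000 0.000 8.000
      vertex 0.000 0.000 8.000
    endloop
  endfacet
  facet normal 0.0000 0.2747 0.9615
    outer loop
      vertex 0.000 0.000 8.000
      vertex 26.000 0.000 8.000
      vertex 26.000 28.000 0.000
    endloop
  endfacet
  facet normal 0.0000 0.2747 0.9615
    outer loop
      vertex 0.000 0.000 8.000
      vertex 26.000 28.000 0.000
      vertex 0.000 28.000 0.000
    endloop
  endfacet
  facet normal -1.0000 0.0000 0.0000
    outer loop
      vertex 0.000 0.000 8.000
      vertex 0.000 28.000 0.000
      vertex 0.000 0.000 0.000
    endloop
  endfacet
  facet normal 1.0000 0.0000 0.0000
    outer loop
      vertex 26.000 0.000 0.000
      vertex 26.000 28.000 0.000
      vertex 26.000 0.000 8.000
    endloop
  endfacet
endsolid part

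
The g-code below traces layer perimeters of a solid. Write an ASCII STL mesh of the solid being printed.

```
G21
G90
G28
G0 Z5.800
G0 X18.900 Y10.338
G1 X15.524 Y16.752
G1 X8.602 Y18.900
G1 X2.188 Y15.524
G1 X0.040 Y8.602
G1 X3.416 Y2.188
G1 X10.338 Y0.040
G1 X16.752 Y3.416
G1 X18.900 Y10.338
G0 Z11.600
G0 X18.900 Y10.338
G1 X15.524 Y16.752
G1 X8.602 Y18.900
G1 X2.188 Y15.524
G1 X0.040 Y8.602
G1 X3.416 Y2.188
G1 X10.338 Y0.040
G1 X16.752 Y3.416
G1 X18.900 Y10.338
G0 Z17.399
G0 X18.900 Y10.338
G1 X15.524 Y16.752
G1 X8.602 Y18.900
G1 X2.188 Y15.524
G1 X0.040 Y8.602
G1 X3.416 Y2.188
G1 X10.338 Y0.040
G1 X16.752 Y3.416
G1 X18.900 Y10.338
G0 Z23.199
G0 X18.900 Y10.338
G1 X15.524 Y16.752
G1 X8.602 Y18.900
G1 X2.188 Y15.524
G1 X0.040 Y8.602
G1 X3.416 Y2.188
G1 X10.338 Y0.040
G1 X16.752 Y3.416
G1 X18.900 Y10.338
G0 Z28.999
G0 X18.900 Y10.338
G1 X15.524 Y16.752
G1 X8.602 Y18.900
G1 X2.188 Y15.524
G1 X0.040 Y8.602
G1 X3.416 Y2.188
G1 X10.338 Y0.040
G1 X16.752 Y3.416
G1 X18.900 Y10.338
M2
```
solid part
  facet normal 0.0000 0.0000 -1.0000
    outer loop
      vertex 8.602 18.900 0.000
      vertex 15.524 16.752 0.000
      vertex 18.900 10.338 0.000
    endloop
  endfacet
  facet normal 0.0000 0.0000 -1.0000
    outer loop
      vertex 2.188 15.524 0.000
      vertex 8.602 18.900 0.000
      vertex 18.900 10.338 0.000
    endloop
  endfacet
  facet normal 0.0000 0.0000 -1.0000
    outer loop
      vertex 0.040 8.602 0.000
      vertex 2.188 15.524 0.000
      vertex 18.900 10.338 0.000
    endloop
  endfacet
  facet normal 0.0000 0.0000 -1.0000
    outer loop
      vertex 3.416 2.188 0.000
      vertex 0.040 8.602 0.000
      vertex 18.900 10.338 0.000
    endloop
  endfacet
  facet normal 0.0000 0.0000 -1.0000
    outer loop
      vertex 10.338 0.040 0.000
      vertex 3.416 2.188 0.000
      vertex 18.900 10.338 0.000
    endloop
  endfacet
  facet normal 0.0000 0.0000 -1.0000
    outer loop
      vertex 16.752 3.416 0.000
      vertex 10.338 0.040 0.000
      vertex 18.900 10.338 0.000
    endloop
  endfacet
  facet normal 0.0000 0.0000 1.0000
    outer loop
      vertex 18.900 10.338 28.999
      vertex 15.524 16.752 28.999
      vertex 8.602 18.900 28.999
    endloop
  endfacet
  facet normal 0.0000 0.0000 1.0000
    outer loop
      vertex 18.900 10.338 28.999
      vertex 8.602 18.900 28.999
      vertex 2.188 15.524 28.999
    endloop
  endfacet
  facet normal 0.0000 0.0000 1.0000
    outer loop
      vertex 18.900 10.338 28.999
      vertex 2.188 15.524 28.999
      vertex 0.040 8.602 28.999
    endloop
  endfacet
  facet normal 0.0000 0.0000 1.0000
    outer loop
      vertex 18.900 10.338 28.999
      vertex 0.040 8.602 28.999
      vertex 3.416 2.188 28.999
    endloop
  endfacet
  facet normal 0.0000 0.0000 1.0000
    outer loop
      vertex 18.900 10.338 28.999
      vertex 3.416 2.188 28.999
      vertex 10.338 0.040 28.999
    endloop
  endfacet
  facet normal 0.0000 0.0000 1.0000
    outer loop
      vertex 18.900 10.338 28.999
      vertex 10.338 0.040 28.999
      vertex 16.752 3.416 28.999
    endloop
  endfacet
  facet normal 0.8849 0.4658 0.0000
    outer loop
      vertex 18.900 10.338 0.000
      vertex 15.524 16.752 0.000
      vertex 15.524 16.752 28.999
    endloop
  endfacet
  facet normal 0.8849 0.4658 0.0000
    outer loop
      vertex 18.900 10.338 0.000
      vertex 15.524 16.752 28.999
      vertex 18.900 10.338 28.999
    endloop
  endfacet
  facet normal 0.2964 0.9551 0.0000
    outer loop
      vertex 15.524 16.752 0.000
      vertex 8.602 18.900 0.000
      vertex 8.602 18.900 28.999
    endloop
  endfacet
  facet normal 0.2964 0.9551 0.0000
    outer loop
      vertex 15.524 16.752 0.000
      vertex 8.602 18.900 28.999
      vertex 15.524 16.752 28.999
    endloop
  endfacet
  facet normal -0.4658 0.8849 0.0000
    outer loop
      vertex 8.602 18.900 0.000
      vertex 2.188 15.524 0.000
      vertex 2.188 15.524 28.999
    endloop
  endfacet
  facet normal -0.4658 0.8849 0.0000
    outer loop
      vertex 8.602 18.900 0.000
      vertex 2.188 15.524 28.999
      vertex 8.602 18.900 28.999
    endloop
  endfacet
  facet normal -0.9551 0.2964 0.0000
    outer loop
      vertex 2.188 15.524 0.000
      vertex 0.040 8.602 0.000
      vertex 0.040 8.602 28.999
    endloop
  endfacet
  facet normal -0.9551 0.2964 0.0000
    outer loop
      vertex 2.188 15.524 0.000
      vertex 0.040 8.602 28.999
      vertex 2.188 15.524 28.999
    endloop
  endfacet
  facet normal -0.8849 -0.4658 0.0000
    outer loop
      vertex 0.040 8.602 0.000
      vertex 3.416 2.188 0.000
      vertex 3.416 2.188 28.999
    endloop
  endfacet
  facet normal -0.8849 -0.4658 0.0000
    outer loop
      vertex 0.040 8.602 0.000
      vertex 3.416 2.188 28.999
      vertex 0.040 8.602 28.999
    endloop
  endfacet
  facet normal -0.2964 -0.9551 0.0000
    outer loop
      vertex 3.416 2.188 0.000
      vertex 10.338 0.040 0.000
      vertex 10.338 0.040 28.999
    endloop
  endfacet
  facet normal -0.2964 -0.9551 0.0000
    outer loop
      vertex 3.416 2.188 0.000
      vertex 10.338 0.040 28.999
      vertex 3.416 2.188 28.999
    endloop
  endfacet
  facet normal 0.4658 -0.8849 0.0000
    outer loop
      vertex 10.338 0.040 0.000
      vertex 16.752 3.416 0.000
      vertex 16.752 3.416 28.999
    endloop
  endfacet
  facet normal 0.4658 -0.8849 0.0000
    outer loop
      vertex 10.338 0.040 0.000
      vertex 16.752 3.416 28.999
      vertex 10.338 0.040 28.999
    endloop
  endfacet
  facet normal 0.9551 -0.2964 0.0000
    outer loop
      vertex 16.752 3.416 0.000
      vertex 18.900 10.338 0.000
      vertex 18.900 10.338 28.999
    endloop
  endfacet
  facet normal 0.9551 -0.2964 0.0000
    outer loop
      vertex 16.752 3.416 0.000
      vertex 18.900 10.338 28.999
      vertex 16.752 3.416 28.999
    endloop
  endfacet
endsolid part

The G0 Z moves step by Δz≈5.800 mm. Every layer's G1 loop is the same polygon, so the solid is a straight extrusion of it from z=0 to z≈29. Closing with flat bottom and top caps and triangulating gives 28 facets — a regular 8-sided prism (a cylinder approximated with 8 flat sides), circumscribed radius ≈ 9.47 mm, height ≈ 29 mm.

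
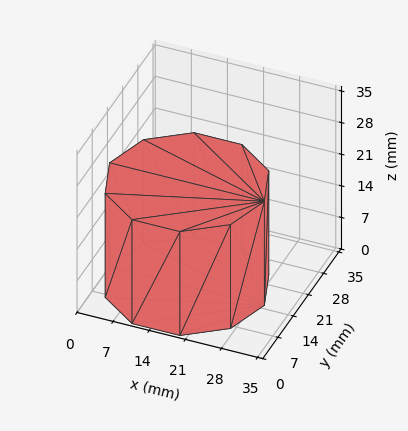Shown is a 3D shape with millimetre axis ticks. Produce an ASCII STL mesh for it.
Reading the render: the shape is a regular 10-sided prism (a cylinder approximated with 10 flat sides), circumscribed radius ≈ 15 mm, height ≈ 23 mm (dimensions read to the nearest mm from the axis ticks). For the STL, each face is triangulated and given an outward normal.

solid part
  facet normal 0.0000 0.0000 -1.0000
    outer loop
      vertex 19.64 29.27 0.00
      vertex 27.14 23.82 0.00
      vertex 30.00 15.00 0.00
    endloop
  endfacet
  facet normal 0.0000 0.0000 -1.0000
    outer loop
      vertex 10.36 29.27 0.00
      vertex 19.64 29.27 0.00
      vertex 30.00 15.00 0.00
    endloop
  endfacet
  facet normal 0.0000 0.0000 -1.0000
    outer loop
      vertex 2.86 23.82 0.00
      vertex 10.36 29.27 0.00
      vertex 30.00 15.00 0.00
    endloop
  endfacet
  facet normal 0.0000 0.0000 -1.0000
    outer loop
      vertex 0.00 15.00 0.00
      vertex 2.86 23.82 0.00
      vertex 30.00 15.00 0.00
    endloop
  endfacet
  facet normal 0.0000 0.0000 -1.0000
    outer loop
      vertex 2.86 6.18 0.00
      vertex 0.00 15.00 0.00
      vertex 30.00 15.00 0.00
    endloop
  endfacet
  facet normal 0.0000 0.0000 -1.0000
    outer loop
      vertex 10.36 0.73 0.00
      vertex 2.86 6.18 0.00
      vertex 30.00 15.00 0.00
    endloop
  endfacet
  facet normal 0.0000 0.0000 -1.0000
    outer loop
      vertex 19.64 0.73 0.00
      vertex 10.36 0.73 0.00
      vertex 30.00 15.00 0.00
    endloop
  endfacet
  facet normal 0.0000 0.0000 -1.0000
    outer loop
      vertex 27.14 6.18 0.00
      vertex 19.64 0.73 0.00
      vertex 30.00 15.00 0.00
    endloop
  endfacet
  facet normal 0.0000 0.0000 1.0000
    outer loop
      vertex 30.00 15.00 23.00
      vertex 27.14 23.82 23.00
      vertex 19.64 29.27 23.00
    endloop
  endfacet
  facet normal 0.0000 0.0000 1.0000
    outer loop
      vertex 30.00 15.00 23.00
      vertex 19.64 29.27 23.00
      vertex 10.36 29.27 23.00
    endloop
  endfacet
  facet normal 0.0000 0.0000 1.0000
    outer loop
      vertex 30.00 15.00 23.00
      vertex 10.36 29.27 23.00
      vertex 2.86 23.82 23.00
    endloop
  endfacet
  facet normal 0.0000 0.0000 1.0000
    outer loop
      vertex 30.00 15.00 23.00
      vertex 2.86 23.82 23.00
      vertex 0.00 15.00 23.00
    endloop
  endfacet
  facet normal 0.0000 0.0000 1.0000
    outer loop
      vertex 30.00 15.00 23.00
      vertex 0.00 15.00 23.00
      vertex 2.86 6.18 23.00
    endloop
  endfacet
  facet normal 0.0000 0.0000 1.0000
    outer loop
      vertex 30.00 15.00 23.00
      vertex 2.86 6.18 23.00
      vertex 10.36 0.73 23.00
    endloop
  endfacet
  facet normal 0.0000 0.0000 1.0000
    outer loop
      vertex 30.00 15.00 23.00
      vertex 10.36 0.73 23.00
      vertex 19.64 0.73 23.00
    endloop
  endfacet
  facet normal 0.0000 0.0000 1.0000
    outer loop
      vertex 30.00 15.00 23.00
      vertex 19.64 0.73 23.00
      vertex 27.14 6.18 23.00
    endloop
  endfacet
  facet normal 0.9512 0.3085 0.0000
    outer loop
      vertex 30.00 15.00 0.00
      vertex 27.14 23.82 0.00
      vertex 27.14 23.82 23.00
    endloop
  endfacet
  facet normal 0.9512 0.3085 0.0000
    outer loop
      vertex 30.00 15.00 0.00
      vertex 27.14 23.82 23.00
      vertex 30.00 15.00 23.00
    endloop
  endfacet
  facet normal 0.5879 0.8090 0.0000
    outer loop
      vertex 27.14 23.82 0.00
      vertex 19.64 29.27 0.00
      vertex 19.64 29.27 23.00
    endloop
  endfacet
  facet normal 0.5879 0.8090 0.0000
    outer loop
      vertex 27.14 23.82 0.00
      vertex 19.64 29.27 23.00
      vertex 27.14 23.82 23.00
    endloop
  endfacet
  facet normal 0.0000 1.0000 0.0000
    outer loop
      vertex 19.64 29.27 0.00
      vertex 10.36 29.27 0.00
      vertex 10.36 29.27 23.00
    endloop
  endfacet
  facet normal 0.0000 1.0000 0.0000
    outer loop
      vertex 19.64 29.27 0.00
      vertex 10.36 29.27 23.00
      vertex 19.64 29.27 23.00
    endloop
  endfacet
  facet normal -0.5879 0.8090 0.0000
    outer loop
      vertex 10.36 29.27 0.00
      vertex 2.86 23.82 0.00
      vertex 2.86 23.82 23.00
    endloop
  endfacet
  facet normal -0.5879 0.8090 0.0000
    outer loop
      vertex 10.36 29.27 0.00
      vertex 2.86 23.82 23.00
      vertex 10.36 29.27 23.00
    endloop
  endfacet
  facet normal -0.9512 0.3085 0.0000
    outer loop
      vertex 2.86 23.82 0.00
      vertex 0.00 15.00 0.00
      vertex 0.00 15.00 23.00
    endloop
  endfacet
  facet normal -0.9512 0.3085 0.0000
    outer loop
      vertex 2.86 23.82 0.00
      vertex 0.00 15.00 23.00
      vertex 2.86 23.82 23.00
    endloop
  endfacet
  facet normal -0.9512 -0.3085 0.0000
    outer loop
      vertex 0.00 15.00 0.00
      vertex 2.86 6.18 0.00
      vertex 2.86 6.18 23.00
    endloop
  endfacet
  facet normal -0.9512 -0.3085 0.0000
    outer loop
      vertex 0.00 15.00 0.00
      vertex 2.86 6.18 23.00
      vertex 0.00 15.00 23.00
    endloop
  endfacet
  facet normal -0.5879 -0.8090 0.0000
    outer loop
      vertex 2.86 6.18 0.00
      vertex 10.36 0.73 0.00
      vertex 10.36 0.73 23.00
    endloop
  endfacet
  facet normal -0.5879 -0.8090 0.0000
    outer loop
      vertex 2.86 6.18 0.00
      vertex 10.36 0.73 23.00
      vertex 2.86 6.18 23.00
    endloop
  endfacet
  facet normal 0.0000 -1.0000 0.0000
    outer loop
      vertex 10.36 0.73 0.00
      vertex 19.64 0.73 0.00
      vertex 19.64 0.73 23.00
    endloop
  endfacet
  facet normal 0.0000 -1.0000 0.0000
    outer loop
      vertex 10.36 0.73 0.00
      vertex 19.64 0.73 23.00
      vertex 10.36 0.73 23.00
    endloop
  endfacet
  facet normal 0.5879 -0.8090 0.0000
    outer loop
      vertex 19.64 0.73 0.00
      vertex 27.14 6.18 0.00
      vertex 27.14 6.18 23.00
    endloop
  endfacet
  facet normal 0.5879 -0.8090 0.0000
    outer loop
      vertex 19.64 0.73 0.00
      vertex 27.14 6.18 23.00
      vertex 19.64 0.73 23.00
    endloop
  endfacet
  facet normal 0.9512 -0.3085 0.0000
    outer loop
      vertex 27.14 6.18 0.00
      vertex 30.00 15.00 0.00
      vertex 30.00 15.00 23.00
    endloop
  endfacet
  facet normal 0.9512 -0.3085 0.0000
    outer loop
      vertex 27.14 6.18 0.00
      vertex 30.00 15.00 23.00
      vertex 27.14 6.18 23.00
    endloop
  endfacet
endsolid part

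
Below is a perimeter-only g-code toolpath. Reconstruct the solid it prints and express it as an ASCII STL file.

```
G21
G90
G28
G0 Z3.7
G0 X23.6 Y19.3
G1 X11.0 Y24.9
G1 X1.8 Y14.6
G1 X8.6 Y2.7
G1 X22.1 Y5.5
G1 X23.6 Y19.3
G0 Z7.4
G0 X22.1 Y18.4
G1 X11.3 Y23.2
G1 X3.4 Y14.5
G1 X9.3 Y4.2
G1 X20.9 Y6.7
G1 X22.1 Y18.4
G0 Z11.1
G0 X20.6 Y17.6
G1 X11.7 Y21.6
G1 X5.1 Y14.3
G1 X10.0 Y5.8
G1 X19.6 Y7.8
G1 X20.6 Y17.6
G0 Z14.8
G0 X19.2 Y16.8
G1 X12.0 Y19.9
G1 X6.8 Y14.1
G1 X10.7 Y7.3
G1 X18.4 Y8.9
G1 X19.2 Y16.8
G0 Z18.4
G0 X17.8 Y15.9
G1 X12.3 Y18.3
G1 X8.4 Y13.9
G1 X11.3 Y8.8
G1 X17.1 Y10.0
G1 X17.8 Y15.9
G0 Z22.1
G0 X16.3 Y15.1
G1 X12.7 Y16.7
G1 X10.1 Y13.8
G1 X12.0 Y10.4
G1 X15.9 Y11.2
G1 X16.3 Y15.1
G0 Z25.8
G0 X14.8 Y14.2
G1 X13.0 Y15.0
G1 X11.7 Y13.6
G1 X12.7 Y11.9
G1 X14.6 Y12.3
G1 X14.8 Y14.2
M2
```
solid part
  facet normal 0.0000 0.0000 -1.0000
    outer loop
      vertex 0.1 14.8 0.0
      vertex 10.6 26.5 0.0
      vertex 25.0 20.1 0.0
    endloop
  endfacet
  facet normal 0.0000 0.0000 -1.0000
    outer loop
      vertex 7.9 1.2 0.0
      vertex 0.1 14.8 0.0
      vertex 25.0 20.1 0.0
    endloop
  endfacet
  facet normal 0.0000 0.0000 -1.0000
    outer loop
      vertex 23.4 4.4 0.0
      vertex 7.9 1.2 0.0
      vertex 25.0 20.1 0.0
    endloop
  endfacet
  facet normal 0.3812 0.8578 0.3447
    outer loop
      vertex 25.0 20.1 0.0
      vertex 10.6 26.5 0.0
      vertex 13.4 13.4 29.5
    endloop
  endfacet
  facet normal -0.6986 0.6270 0.3447
    outer loop
      vertex 10.6 26.5 0.0
      vertex 0.1 14.8 0.0
      vertex 13.4 13.4 29.5
    endloop
  endfacet
  facet normal -0.8142 -0.4670 0.3449
    outer loop
      vertex 0.1 14.8 0.0
      vertex 7.9 1.2 0.0
      vertex 13.4 13.4 29.5
    endloop
  endfacet
  facet normal 0.1898 -0.9193 0.3448
    outer loop
      vertex 7.9 1.2 0.0
      vertex 23.4 4.4 0.0
      vertex 13.4 13.4 29.5
    endloop
  endfacet
  facet normal 0.9336 -0.0951 0.3455
    outer loop
      vertex 23.4 4.4 0.0
      vertex 25.0 20.1 0.0
      vertex 13.4 13.4 29.5
    endloop
  endfacet
endsolid part

The G0 Z moves step by Δz≈3.7 mm. The G1 loops shrink linearly with z, so the solid tapers from its base footprint up to z≈29.5. Closing with a flat bottom cap and the tapered top and triangulating gives 8 facets — a regular 5-sided pyramid, base circumscribed radius ≈ 13.4 mm, apex at z ≈ 29.5 mm.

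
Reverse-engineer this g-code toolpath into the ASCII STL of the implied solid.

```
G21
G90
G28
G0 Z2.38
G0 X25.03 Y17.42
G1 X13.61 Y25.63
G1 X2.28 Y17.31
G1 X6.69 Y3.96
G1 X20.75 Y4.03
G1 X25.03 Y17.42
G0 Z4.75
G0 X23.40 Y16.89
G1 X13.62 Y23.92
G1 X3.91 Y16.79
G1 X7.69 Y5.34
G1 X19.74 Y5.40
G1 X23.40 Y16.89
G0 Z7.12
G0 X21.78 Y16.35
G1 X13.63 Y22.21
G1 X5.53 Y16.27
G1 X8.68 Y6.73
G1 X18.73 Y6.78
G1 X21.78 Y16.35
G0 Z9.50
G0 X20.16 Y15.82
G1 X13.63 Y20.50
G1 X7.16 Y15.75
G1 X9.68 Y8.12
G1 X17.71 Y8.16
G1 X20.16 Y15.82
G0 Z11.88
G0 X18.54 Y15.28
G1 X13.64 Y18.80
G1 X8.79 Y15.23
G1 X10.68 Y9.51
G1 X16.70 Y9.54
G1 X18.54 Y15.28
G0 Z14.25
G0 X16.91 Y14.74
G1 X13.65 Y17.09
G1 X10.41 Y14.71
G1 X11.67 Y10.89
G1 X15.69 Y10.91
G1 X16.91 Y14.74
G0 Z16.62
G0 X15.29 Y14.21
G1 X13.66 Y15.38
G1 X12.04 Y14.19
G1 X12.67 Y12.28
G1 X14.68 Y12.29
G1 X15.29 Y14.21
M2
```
solid part
  facet normal 0.0000 0.0000 -1.0000
    outer loop
      vertex 0.65 17.83 0.00
      vertex 13.60 27.34 0.00
      vertex 26.65 17.96 0.00
    endloop
  endfacet
  facet normal 0.0000 0.0000 -1.0000
    outer loop
      vertex 5.69 2.57 0.00
      vertex 0.65 17.83 0.00
      vertex 26.65 17.96 0.00
    endloop
  endfacet
  facet normal 0.0000 0.0000 -1.0000
    outer loop
      vertex 21.76 2.65 0.00
      vertex 5.69 2.57 0.00
      vertex 26.65 17.96 0.00
    endloop
  endfacet
  facet normal 0.5044 0.7018 0.5031
    outer loop
      vertex 26.65 17.96 0.00
      vertex 13.60 27.34 0.00
      vertex 13.67 13.67 19.00
    endloop
  endfacet
  facet normal -0.5116 0.6966 0.5031
    outer loop
      vertex 13.60 27.34 0.00
      vertex 0.65 17.83 0.00
      vertex 13.67 13.67 19.00
    endloop
  endfacet
  facet normal -0.8207 -0.2710 0.5030
    outer loop
      vertex 0.65 17.83 0.00
      vertex 5.69 2.57 0.00
      vertex 13.67 13.67 19.00
    endloop
  endfacet
  facet normal 0.0043 -0.8642 0.5031
    outer loop
      vertex 5.69 2.57 0.00
      vertex 21.76 2.65 0.00
      vertex 13.67 13.67 19.00
    endloop
  endfacet
  facet normal 0.8233 -0.2630 0.5031
    outer loop
      vertex 21.76 2.65 0.00
      vertex 26.65 17.96 0.00
      vertex 13.67 13.67 19.00
    endloop
  endfacet
endsolid part

The G0 Z moves step by Δz≈2.38 mm. The G1 loops shrink linearly with z, so the solid tapers from its base footprint up to z≈19. Closing with a flat bottom cap and the tapered top and triangulating gives 8 facets — a regular 5-sided pyramid, base circumscribed radius ≈ 13.7 mm, apex at z ≈ 19 mm.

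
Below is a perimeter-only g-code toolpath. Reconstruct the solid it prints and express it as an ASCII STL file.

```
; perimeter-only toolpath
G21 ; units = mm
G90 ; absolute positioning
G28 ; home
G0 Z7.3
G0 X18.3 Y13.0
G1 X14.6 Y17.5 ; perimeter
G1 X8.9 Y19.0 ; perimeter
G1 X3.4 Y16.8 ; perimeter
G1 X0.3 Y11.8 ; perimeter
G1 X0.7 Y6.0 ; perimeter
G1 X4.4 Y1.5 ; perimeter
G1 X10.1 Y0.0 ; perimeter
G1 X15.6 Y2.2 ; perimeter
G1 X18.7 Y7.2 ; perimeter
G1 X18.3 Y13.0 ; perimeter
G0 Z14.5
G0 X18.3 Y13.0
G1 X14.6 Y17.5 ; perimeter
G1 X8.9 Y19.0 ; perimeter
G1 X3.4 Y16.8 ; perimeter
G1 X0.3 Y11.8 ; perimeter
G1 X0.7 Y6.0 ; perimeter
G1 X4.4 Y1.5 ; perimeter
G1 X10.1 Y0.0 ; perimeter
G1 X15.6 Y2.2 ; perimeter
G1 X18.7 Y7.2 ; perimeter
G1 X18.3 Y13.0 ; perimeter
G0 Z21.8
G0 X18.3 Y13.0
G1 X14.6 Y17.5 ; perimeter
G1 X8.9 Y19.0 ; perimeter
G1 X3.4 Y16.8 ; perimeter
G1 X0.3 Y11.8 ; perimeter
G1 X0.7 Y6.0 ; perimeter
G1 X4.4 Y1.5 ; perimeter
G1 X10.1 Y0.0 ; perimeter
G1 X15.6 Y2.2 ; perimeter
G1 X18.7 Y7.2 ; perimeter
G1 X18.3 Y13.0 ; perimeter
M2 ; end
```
solid part
  facet normal 0.0000 0.0000 -1.0000
    outer loop
      vertex 8.9 19.0 0.0
      vertex 14.6 17.5 0.0
      vertex 18.3 13.0 0.0
    endloop
  endfacet
  facet normal 0.0000 0.0000 -1.0000
    outer loop
      vertex 3.4 16.8 0.0
      vertex 8.9 19.0 0.0
      vertex 18.3 13.0 0.0
    endloop
  endfacet
  facet normal 0.0000 0.0000 -1.0000
    outer loop
      vertex 0.3 11.8 0.0
      vertex 3.4 16.8 0.0
      vertex 18.3 13.0 0.0
    endloop
  endfacet
  facet normal 0.0000 0.0000 -1.0000
    outer loop
      vertex 0.7 6.0 0.0
      vertex 0.3 11.8 0.0
      vertex 18.3 13.0 0.0
    endloop
  endfacet
  facet normal 0.0000 0.0000 -1.0000
    outer loop
      vertex 4.4 1.5 0.0
      vertex 0.7 6.0 0.0
      vertex 18.3 13.0 0.0
    endloop
  endfacet
  facet normal 0.0000 0.0000 -1.0000
    outer loop
      vertex 10.1 0.0 0.0
      vertex 4.4 1.5 0.0
      vertex 18.3 13.0 0.0
    endloop
  endfacet
  facet normal 0.0000 0.0000 -1.0000
    outer loop
      vertex 15.6 2.2 0.0
      vertex 10.1 0.0 0.0
      vertex 18.3 13.0 0.0
    endloop
  endfacet
  facet normal 0.0000 0.0000 -1.0000
    outer loop
      vertex 18.7 7.2 0.0
      vertex 15.6 2.2 0.0
      vertex 18.3 13.0 0.0
    endloop
  endfacet
  facet normal 0.0000 0.0000 1.0000
    outer loop
      vertex 18.3 13.0 21.8
      vertex 14.6 17.5 21.8
      vertex 8.9 19.0 21.8
    endloop
  endfacet
  facet normal 0.0000 0.0000 1.0000
    outer loop
      vertex 18.3 13.0 21.8
      vertex 8.9 19.0 21.8
      vertex 3.4 16.8 21.8
    endloop
  endfacet
  facet normal 0.0000 0.0000 1.0000
    outer loop
      vertex 18.3 13.0 21.8
      vertex 3.4 16.8 21.8
      vertex 0.3 11.8 21.8
    endloop
  endfacet
  facet normal 0.0000 0.0000 1.0000
    outer loop
      vertex 18.3 13.0 21.8
      vertex 0.3 11.8 21.8
      vertex 0.7 6.0 21.8
    endloop
  endfacet
  facet normal 0.0000 0.0000 1.0000
    outer loop
      vertex 18.3 13.0 21.8
      vertex 0.7 6.0 21.8
      vertex 4.4 1.5 21.8
    endloop
  endfacet
  facet normal 0.0000 0.0000 1.0000
    outer loop
      vertex 18.3 13.0 21.8
      vertex 4.4 1.5 21.8
      vertex 10.1 0.0 21.8
    endloop
  endfacet
  facet normal 0.0000 0.0000 1.0000
    outer loop
      vertex 18.3 13.0 21.8
      vertex 10.1 0.0 21.8
      vertex 15.6 2.2 21.8
    endloop
  endfacet
  facet normal 0.0000 0.0000 1.0000
    outer loop
      vertex 18.3 13.0 21.8
      vertex 15.6 2.2 21.8
      vertex 18.7 7.2 21.8
    endloop
  endfacet
  facet normal 0.7724 0.6351 0.0000
    outer loop
      vertex 18.3 13.0 0.0
      vertex 14.6 17.5 0.0
      vertex 14.6 17.5 21.8
    endloop
  endfacet
  facet normal 0.7724 0.6351 0.0000
    outer loop
      vertex 18.3 13.0 0.0
      vertex 14.6 17.5 21.8
      vertex 18.3 13.0 21.8
    endloop
  endfacet
  facet normal 0.2545 0.9671 0.0000
    outer loop
      vertex 14.6 17.5 0.0
      vertex 8.9 19.0 0.0
      vertex 8.9 19.0 21.8
    endloop
  endfacet
  facet normal 0.2545 0.9671 0.0000
    outer loop
      vertex 14.6 17.5 0.0
      vertex 8.9 19.0 21.8
      vertex 14.6 17.5 21.8
    endloop
  endfacet
  facet normal -0.3714 0.9285 0.0000
    outer loop
      vertex 8.9 19.0 0.0
      vertex 3.4 16.8 0.0
      vertex 3.4 16.8 21.8
    endloop
  endfacet
  facet normal -0.3714 0.9285 0.0000
    outer loop
      vertex 8.9 19.0 0.0
      vertex 3.4 16.8 21.8
      vertex 8.9 19.0 21.8
    endloop
  endfacet
  facet normal -0.8499 0.5269 0.0000
    outer loop
      vertex 3.4 16.8 0.0
      vertex 0.3 11.8 0.0
      vertex 0.3 11.8 21.8
    endloop
  endfacet
  facet normal -0.8499 0.5269 0.0000
    outer loop
      vertex 3.4 16.8 0.0
      vertex 0.3 11.8 21.8
      vertex 3.4 16.8 21.8
    endloop
  endfacet
  facet normal -0.9976 -0.0688 0.0000
    outer loop
      vertex 0.3 11.8 0.0
      vertex 0.7 6.0 0.0
      vertex 0.7 6.0 21.8
    endloop
  endfacet
  facet normal -0.9976 -0.0688 0.0000
    outer loop
      vertex 0.3 11.8 0.0
      vertex 0.7 6.0 21.8
      vertex 0.3 11.8 21.8
    endloop
  endfacet
  facet normal -0.7724 -0.6351 0.0000
    outer loop
      vertex 0.7 6.0 0.0
      vertex 4.4 1.5 0.0
      vertex 4.4 1.5 21.8
    endloop
  endfacet
  facet normal -0.7724 -0.6351 0.0000
    outer loop
      vertex 0.7 6.0 0.0
      vertex 4.4 1.5 21.8
      vertex 0.7 6.0 21.8
    endloop
  endfacet
  facet normal -0.2545 -0.9671 0.0000
    outer loop
      vertex 4.4 1.5 0.0
      vertex 10.1 0.0 0.0
      vertex 10.1 0.0 21.8
    endloop
  endfacet
  facet normal -0.2545 -0.9671 0.0000
    outer loop
      vertex 4.4 1.5 0.0
      vertex 10.1 0.0 21.8
      vertex 4.4 1.5 21.8
    endloop
  endfacet
  facet normal 0.3714 -0.9285 0.0000
    outer loop
      vertex 10.1 0.0 0.0
      vertex 15.6 2.2 0.0
      vertex 15.6 2.2 21.8
    endloop
  endfacet
  facet normal 0.3714 -0.9285 0.0000
    outer loop
      vertex 10.1 0.0 0.0
      vertex 15.6 2.2 21.8
      vertex 10.1 0.0 21.8
    endloop
  endfacet
  facet normal 0.8499 -0.5269 0.0000
    outer loop
      vertex 15.6 2.2 0.0
      vertex 18.7 7.2 0.0
      vertex 18.7 7.2 21.8
    endloop
  endfacet
  facet normal 0.8499 -0.5269 0.0000
    outer loop
      vertex 15.6 2.2 0.0
      vertex 18.7 7.2 21.8
      vertex 15.6 2.2 21.8
    endloop
  endfacet
  facet normal 0.9976 0.0688 0.0000
    outer loop
      vertex 18.7 7.2 0.0
      vertex 18.3 13.0 0.0
      vertex 18.3 13.0 21.8
    endloop
  endfacet
  facet normal 0.9976 0.0688 0.0000
    outer loop
      vertex 18.7 7.2 0.0
      vertex 18.3 13.0 21.8
      vertex 18.7 7.2 21.8
    endloop
  endfacet
endsolid part

The G0 Z moves step by Δz≈7.3 mm. Every layer's G1 loop is the same polygon, so the solid is a straight extrusion of it from z=0 to z≈21.8. Closing with flat bottom and top caps and triangulating gives 36 facets — a regular 10-sided prism (a cylinder approximated with 10 flat sides), circumscribed radius ≈ 9.5 mm, height ≈ 21.8 mm.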